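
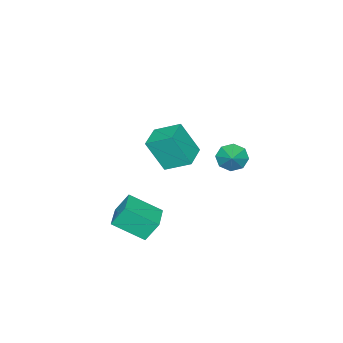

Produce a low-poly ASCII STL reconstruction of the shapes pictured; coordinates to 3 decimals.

solid 
facet normal -0.941 -0.334 0.049
outer loop
vertex 0.933 -4.65 3.146
vertex 0.471 -3.228 3.955
vertex 0.499 -3.706 1.24
endloop
endfacet
facet normal 0.272 -0.836 -0.476
outer loop
vertex 1.949 -3.192 1.165
vertex 0.933 -4.65 3.146
vertex 0.499 -3.706 1.24
endloop
endfacet
facet normal -0.941 -0.334 0.049
outer loop
vertex 0.499 -3.706 1.24
vertex 0.471 -3.228 3.955
vertex 0.037 -2.285 2.05
endloop
endfacet
facet normal -0.200 0.435 -0.878
outer loop
vertex 0.037 -2.285 2.05
vertex 1.949 -3.192 1.165
vertex 0.499 -3.706 1.24
endloop
endfacet
facet normal 0.200 -0.435 0.878
outer loop
vertex 0.933 -4.65 3.146
vertex 1.921 -2.714 3.88
vertex 0.471 -3.228 3.955
endloop
endfacet
facet normal 0.272 -0.836 -0.476
outer loop
vertex 2.383 -4.135 3.07
vertex 0.933 -4.65 3.146
vertex 1.949 -3.192 1.165
endloop
endfacet
facet normal 0.201 -0.435 0.878
outer loop
vertex 2.383 -4.135 3.07
vertex 1.921 -2.714 3.88
vertex 0.933 -4.65 3.146
endloop
endfacet
facet normal -0.272 0.836 0.476
outer loop
vertex 0.471 -3.228 3.955
vertex 1.921 -2.714 3.88
vertex 0.037 -2.285 2.05
endloop
endfacet
facet normal -0.200 0.434 -0.878
outer loop
vertex 1.487 -1.77 1.974
vertex 1.949 -3.192 1.165
vertex 0.037 -2.285 2.05
endloop
endfacet
facet normal -0.272 0.836 0.476
outer loop
vertex 0.037 -2.285 2.05
vertex 1.921 -2.714 3.88
vertex 1.487 -1.77 1.974
endloop
endfacet
facet normal 0.941 0.334 -0.049
outer loop
vertex 1.487 -1.77 1.974
vertex 2.383 -4.135 3.07
vertex 1.949 -3.192 1.165
endloop
endfacet
facet normal 0.941 0.334 -0.049
outer loop
vertex 1.921 -2.714 3.88
vertex 2.383 -4.135 3.07
vertex 1.487 -1.77 1.974
endloop
endfacet
facet normal -0.323 0.404 0.856
outer loop
vertex 3.139 -4.668 -0.809
vertex 4.558 -3.816 -0.675
vertex 2.277 -3.063 -1.892
endloop
endfacet
facet normal -0.854 -0.513 -0.080
outer loop
vertex 2.742 -3.644 -3.125
vertex 3.139 -4.668 -0.809
vertex 2.277 -3.063 -1.892
endloop
endfacet
facet normal -0.323 0.404 0.856
outer loop
vertex 2.277 -3.063 -1.892
vertex 4.558 -3.816 -0.675
vertex 3.695 -2.21 -1.759
endloop
endfacet
facet normal -0.408 0.757 -0.510
outer loop
vertex 3.695 -2.21 -1.759
vertex 2.742 -3.644 -3.125
vertex 2.277 -3.063 -1.892
endloop
endfacet
facet normal 0.407 -0.758 0.510
outer loop
vertex 3.139 -4.668 -0.809
vertex 5.023 -4.397 -1.908
vertex 4.558 -3.816 -0.675
endloop
endfacet
facet normal -0.854 -0.513 -0.081
outer loop
vertex 3.605 -5.25 -2.041
vertex 3.139 -4.668 -0.809
vertex 2.742 -3.644 -3.125
endloop
endfacet
facet normal 0.407 -0.757 0.511
outer loop
vertex 3.605 -5.25 -2.041
vertex 5.023 -4.397 -1.908
vertex 3.139 -4.668 -0.809
endloop
endfacet
facet normal 0.854 0.513 0.080
outer loop
vertex 4.558 -3.816 -0.675
vertex 5.023 -4.397 -1.908
vertex 3.695 -2.21 -1.759
endloop
endfacet
facet normal -0.406 0.757 -0.511
outer loop
vertex 4.161 -2.792 -2.991
vertex 2.742 -3.644 -3.125
vertex 3.695 -2.21 -1.759
endloop
endfacet
facet normal 0.854 0.513 0.081
outer loop
vertex 3.695 -2.21 -1.759
vertex 5.023 -4.397 -1.908
vertex 4.161 -2.792 -2.991
endloop
endfacet
facet normal 0.323 -0.404 -0.856
outer loop
vertex 4.161 -2.792 -2.991
vertex 3.605 -5.25 -2.041
vertex 2.742 -3.644 -3.125
endloop
endfacet
facet normal 0.323 -0.404 -0.856
outer loop
vertex 5.023 -4.397 -1.908
vertex 3.605 -5.25 -2.041
vertex 4.161 -2.792 -2.991
endloop
endfacet
facet normal -0.704 -0.480 -0.523
outer loop
vertex -2.641 -2.92 -1.142
vertex -3.3 -2.523 -0.619
vertex -2.865 -2.3 -1.41
endloop
endfacet
facet normal 0.926 0.194 -0.325
outer loop
vertex -2.641 -2.92 -1.142
vertex -2.865 -2.3 -1.41
vertex -2.44 -1.937 0.019
endloop
endfacet
facet normal -0.704 -0.481 -0.523
outer loop
vertex -2.865 -2.3 -1.41
vertex -3.3 -2.523 -0.619
vertex -3.344 -1.811 -1.215
endloop
endfacet
facet normal 0.591 0.722 -0.359
outer loop
vertex -2.865 -2.3 -1.41
vertex -3.344 -1.811 -1.215
vertex -2.44 -1.937 0.019
endloop
endfacet
facet normal -0.704 -0.481 -0.523
outer loop
vertex -3.344 -1.811 -1.215
vertex -3.3 -2.523 -0.619
vertex -3.797 -1.739 -0.671
endloop
endfacet
facet normal 0.148 0.989 -0.008
outer loop
vertex -3.344 -1.811 -1.215
vertex -3.797 -1.739 -0.671
vertex -2.44 -1.937 0.019
endloop
endfacet
facet normal -0.704 -0.481 -0.522
outer loop
vertex -3.797 -1.739 -0.671
vertex -3.3 -2.523 -0.619
vertex -3.958 -2.127 -0.096
endloop
endfacet
facet normal -0.145 0.839 0.525
outer loop
vertex -3.797 -1.739 -0.671
vertex -3.958 -2.127 -0.096
vertex -2.44 -1.937 0.019
endloop
endfacet
facet normal -0.704 -0.481 -0.522
outer loop
vertex -3.958 -2.127 -0.096
vertex -3.3 -2.523 -0.619
vertex -3.734 -2.747 0.173
endloop
endfacet
facet normal -0.115 0.360 0.926
outer loop
vertex -3.958 -2.127 -0.096
vertex -3.734 -2.747 0.173
vertex -2.44 -1.937 0.019
endloop
endfacet
facet normal -0.704 -0.481 -0.522
outer loop
vertex -3.734 -2.747 0.173
vertex -3.3 -2.523 -0.619
vertex -3.255 -3.236 -0.022
endloop
endfacet
facet normal 0.220 -0.168 0.961
outer loop
vertex -3.734 -2.747 0.173
vertex -3.255 -3.236 -0.022
vertex -2.44 -1.937 0.019
endloop
endfacet
facet normal -0.704 -0.481 -0.522
outer loop
vertex -3.255 -3.236 -0.022
vertex -3.3 -2.523 -0.619
vertex -2.802 -3.308 -0.567
endloop
endfacet
facet normal 0.663 -0.435 0.609
outer loop
vertex -3.255 -3.236 -0.022
vertex -2.802 -3.308 -0.567
vertex -2.44 -1.937 0.019
endloop
endfacet
facet normal -0.704 -0.481 -0.522
outer loop
vertex -2.802 -3.308 -0.567
vertex -3.3 -2.523 -0.619
vertex -2.641 -2.92 -1.142
endloop
endfacet
facet normal 0.956 -0.285 0.076
outer loop
vertex -2.802 -3.308 -0.567
vertex -2.641 -2.92 -1.142
vertex -2.44 -1.937 0.019
endloop
endfacet

endsolid


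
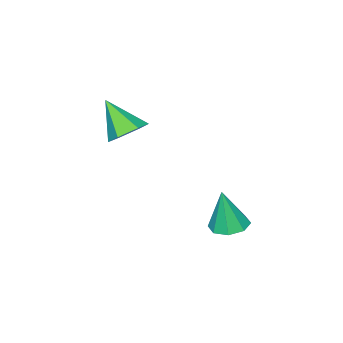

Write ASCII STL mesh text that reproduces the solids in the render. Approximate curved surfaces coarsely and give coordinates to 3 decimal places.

solid 
facet normal -0.138 0.096 -0.986
outer loop
vertex 1.31 1.022 -3.971
vertex 0.394 1.102 -3.835
vertex 1.107 1.698 -3.877
endloop
endfacet
facet normal 0.931 0.241 0.274
outer loop
vertex 1.31 1.022 -3.971
vertex 1.107 1.698 -3.877
vertex 0.686 0.898 -1.745
endloop
endfacet
facet normal -0.138 0.096 -0.986
outer loop
vertex 1.107 1.698 -3.877
vertex 0.394 1.102 -3.835
vertex 0.486 2.024 -3.758
endloop
endfacet
facet normal 0.486 0.783 0.390
outer loop
vertex 1.107 1.698 -3.877
vertex 0.486 2.024 -3.758
vertex 0.686 0.898 -1.745
endloop
endfacet
facet normal -0.138 0.096 -0.986
outer loop
vertex 0.486 2.024 -3.758
vertex 0.394 1.102 -3.835
vertex -0.189 1.811 -3.684
endloop
endfacet
facet normal -0.212 0.844 0.493
outer loop
vertex 0.486 2.024 -3.758
vertex -0.189 1.811 -3.684
vertex 0.686 0.898 -1.745
endloop
endfacet
facet normal -0.138 0.097 -0.986
outer loop
vertex -0.189 1.811 -3.684
vertex 0.394 1.102 -3.835
vertex -0.523 1.182 -3.699
endloop
endfacet
facet normal -0.757 0.389 0.525
outer loop
vertex -0.189 1.811 -3.684
vertex -0.523 1.182 -3.699
vertex 0.686 0.898 -1.745
endloop
endfacet
facet normal -0.138 0.095 -0.986
outer loop
vertex -0.523 1.182 -3.699
vertex 0.394 1.102 -3.835
vertex -0.319 0.506 -3.793
endloop
endfacet
facet normal -0.827 -0.314 0.466
outer loop
vertex -0.523 1.182 -3.699
vertex -0.319 0.506 -3.793
vertex 0.686 0.898 -1.745
endloop
endfacet
facet normal -0.138 0.096 -0.986
outer loop
vertex -0.319 0.506 -3.793
vertex 0.394 1.102 -3.835
vertex 0.302 0.18 -3.912
endloop
endfacet
facet normal -0.382 -0.855 0.351
outer loop
vertex -0.319 0.506 -3.793
vertex 0.302 0.18 -3.912
vertex 0.686 0.898 -1.745
endloop
endfacet
facet normal -0.138 0.096 -0.986
outer loop
vertex 0.302 0.18 -3.912
vertex 0.394 1.102 -3.835
vertex 0.977 0.393 -3.986
endloop
endfacet
facet normal 0.316 -0.916 0.247
outer loop
vertex 0.302 0.18 -3.912
vertex 0.977 0.393 -3.986
vertex 0.686 0.898 -1.745
endloop
endfacet
facet normal -0.138 0.097 -0.986
outer loop
vertex 0.977 0.393 -3.986
vertex 0.394 1.102 -3.835
vertex 1.31 1.022 -3.971
endloop
endfacet
facet normal 0.861 -0.461 0.216
outer loop
vertex 0.977 0.393 -3.986
vertex 1.31 1.022 -3.971
vertex 0.686 0.898 -1.745
endloop
endfacet
facet normal -0.016 0.669 -0.743
outer loop
vertex 3.818 -2.68 1.192
vertex 3.054 -2.244 1.601
vertex 3.954 -1.965 1.833
endloop
endfacet
facet normal 0.918 -0.347 0.192
outer loop
vertex 3.818 -2.68 1.192
vertex 3.954 -1.965 1.833
vertex 3.086 -3.576 3.079
endloop
endfacet
facet normal -0.016 0.670 -0.742
outer loop
vertex 3.954 -1.965 1.833
vertex 3.054 -2.244 1.601
vertex 3.191 -1.529 2.243
endloop
endfacet
facet normal 0.575 0.284 0.768
outer loop
vertex 3.954 -1.965 1.833
vertex 3.191 -1.529 2.243
vertex 3.086 -3.576 3.079
endloop
endfacet
facet normal -0.016 0.670 -0.742
outer loop
vertex 3.191 -1.529 2.243
vertex 3.054 -2.244 1.601
vertex 2.291 -1.808 2.011
endloop
endfacet
facet normal -0.338 0.371 0.865
outer loop
vertex 3.191 -1.529 2.243
vertex 2.291 -1.808 2.011
vertex 3.086 -3.576 3.079
endloop
endfacet
facet normal -0.016 0.670 -0.742
outer loop
vertex 2.291 -1.808 2.011
vertex 3.054 -2.244 1.601
vertex 2.155 -2.522 1.369
endloop
endfacet
facet normal -0.906 -0.174 0.386
outer loop
vertex 2.291 -1.808 2.011
vertex 2.155 -2.522 1.369
vertex 3.086 -3.576 3.079
endloop
endfacet
facet normal -0.015 0.670 -0.743
outer loop
vertex 2.155 -2.522 1.369
vertex 3.054 -2.244 1.601
vertex 2.918 -2.958 0.96
endloop
endfacet
facet normal -0.562 -0.805 -0.190
outer loop
vertex 2.155 -2.522 1.369
vertex 2.918 -2.958 0.96
vertex 3.086 -3.576 3.079
endloop
endfacet
facet normal -0.015 0.670 -0.743
outer loop
vertex 2.918 -2.958 0.96
vertex 3.054 -2.244 1.601
vertex 3.818 -2.68 1.192
endloop
endfacet
facet normal 0.350 -0.892 -0.288
outer loop
vertex 2.918 -2.958 0.96
vertex 3.818 -2.68 1.192
vertex 3.086 -3.576 3.079
endloop
endfacet

endsolid


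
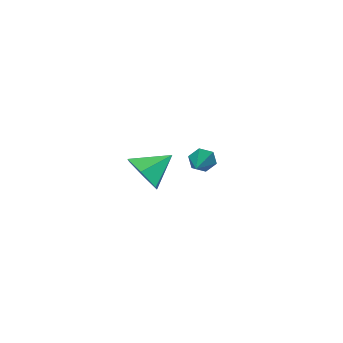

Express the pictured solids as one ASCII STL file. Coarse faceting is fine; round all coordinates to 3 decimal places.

solid 
facet normal 0.818 -0.284 -0.500
outer loop
vertex 4.089 2.454 4.177
vertex 3.633 2.042 3.665
vertex 3.808 2.808 3.516
endloop
endfacet
facet normal -0.021 0.878 0.479
outer loop
vertex 4.089 2.454 4.177
vertex 3.808 2.808 3.516
vertex 2.667 2.378 4.255
endloop
endfacet
facet normal 0.818 -0.284 -0.501
outer loop
vertex 3.808 2.808 3.516
vertex 3.633 2.042 3.665
vertex 3.352 2.396 3.005
endloop
endfacet
facet normal -0.479 0.841 -0.251
outer loop
vertex 3.808 2.808 3.516
vertex 3.352 2.396 3.005
vertex 2.667 2.378 4.255
endloop
endfacet
facet normal 0.818 -0.285 -0.501
outer loop
vertex 3.352 2.396 3.005
vertex 3.633 2.042 3.665
vertex 3.176 1.63 3.153
endloop
endfacet
facet normal -0.872 0.108 -0.477
outer loop
vertex 3.352 2.396 3.005
vertex 3.176 1.63 3.153
vertex 2.667 2.378 4.255
endloop
endfacet
facet normal 0.818 -0.285 -0.500
outer loop
vertex 3.176 1.63 3.153
vertex 3.633 2.042 3.665
vertex 3.457 1.276 3.814
endloop
endfacet
facet normal -0.807 -0.590 0.027
outer loop
vertex 3.176 1.63 3.153
vertex 3.457 1.276 3.814
vertex 2.667 2.378 4.255
endloop
endfacet
facet normal 0.818 -0.285 -0.499
outer loop
vertex 3.457 1.276 3.814
vertex 3.633 2.042 3.665
vertex 3.913 1.688 4.326
endloop
endfacet
facet normal -0.349 -0.553 0.756
outer loop
vertex 3.457 1.276 3.814
vertex 3.913 1.688 4.326
vertex 2.667 2.378 4.255
endloop
endfacet
facet normal 0.818 -0.285 -0.499
outer loop
vertex 3.913 1.688 4.326
vertex 3.633 2.042 3.665
vertex 4.089 2.454 4.177
endloop
endfacet
facet normal 0.044 0.181 0.982
outer loop
vertex 3.913 1.688 4.326
vertex 4.089 2.454 4.177
vertex 2.667 2.378 4.255
endloop
endfacet
facet normal -0.730 -0.568 -0.381
outer loop
vertex -0.637 -0.021 1.042
vertex -0.959 0.17 1.374
vertex -0.898 0.39 0.929
endloop
endfacet
facet normal 0.581 0.149 -0.800
outer loop
vertex -0.637 -0.021 1.042
vertex -0.898 0.39 0.929
vertex 0.559 1.35 2.166
endloop
endfacet
facet normal -0.730 -0.568 -0.381
outer loop
vertex -0.898 0.39 0.929
vertex -0.959 0.17 1.374
vertex -1.22 0.581 1.261
endloop
endfacet
facet normal -0.078 0.830 -0.553
outer loop
vertex -0.898 0.39 0.929
vertex -1.22 0.581 1.261
vertex 0.559 1.35 2.166
endloop
endfacet
facet normal -0.729 -0.568 -0.382
outer loop
vertex -1.22 0.581 1.261
vertex -0.959 0.17 1.374
vertex -1.281 0.36 1.706
endloop
endfacet
facet normal -0.510 0.796 0.326
outer loop
vertex -1.22 0.581 1.261
vertex -1.281 0.36 1.706
vertex 0.559 1.35 2.166
endloop
endfacet
facet normal -0.729 -0.567 -0.383
outer loop
vertex -1.281 0.36 1.706
vertex -0.959 0.17 1.374
vertex -1.02 -0.051 1.818
endloop
endfacet
facet normal -0.283 0.081 0.956
outer loop
vertex -1.281 0.36 1.706
vertex -1.02 -0.051 1.818
vertex 0.559 1.35 2.166
endloop
endfacet
facet normal -0.730 -0.566 -0.382
outer loop
vertex -1.02 -0.051 1.818
vertex -0.959 0.17 1.374
vertex -0.698 -0.242 1.486
endloop
endfacet
facet normal 0.375 -0.598 0.708
outer loop
vertex -1.02 -0.051 1.818
vertex -0.698 -0.242 1.486
vertex 0.559 1.35 2.166
endloop
endfacet
facet normal -0.730 -0.566 -0.382
outer loop
vertex -0.698 -0.242 1.486
vertex -0.959 0.17 1.374
vertex -0.637 -0.021 1.042
endloop
endfacet
facet normal 0.807 -0.565 -0.170
outer loop
vertex -0.698 -0.242 1.486
vertex -0.637 -0.021 1.042
vertex 0.559 1.35 2.166
endloop
endfacet

endsolid


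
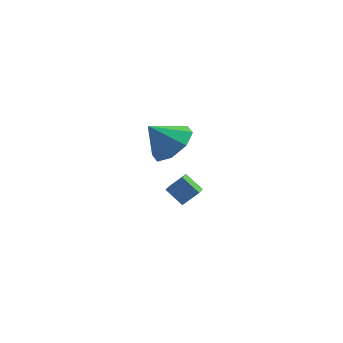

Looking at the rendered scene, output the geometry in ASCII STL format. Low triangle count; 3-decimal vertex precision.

solid 
facet normal -0.690 -0.335 -0.641
outer loop
vertex -1.723 1.06 -3.355
vertex -1.733 2.065 -3.87
vertex -1.028 0.763 -3.948
endloop
endfacet
facet normal 0.009 -0.890 0.456
outer loop
vertex -0.427 1.055 -3.39
vertex -1.723 1.06 -3.355
vertex -1.028 0.763 -3.948
endloop
endfacet
facet normal -0.690 -0.335 -0.641
outer loop
vertex -1.028 0.763 -3.948
vertex -1.733 2.065 -3.87
vertex -1.038 1.769 -4.463
endloop
endfacet
facet normal 0.723 -0.309 -0.617
outer loop
vertex -1.038 1.769 -4.463
vertex -0.427 1.055 -3.39
vertex -1.028 0.763 -3.948
endloop
endfacet
facet normal -0.723 0.309 0.617
outer loop
vertex -1.723 1.06 -3.355
vertex -1.132 2.357 -3.312
vertex -1.733 2.065 -3.87
endloop
endfacet
facet normal 0.009 -0.891 0.455
outer loop
vertex -1.122 1.351 -2.797
vertex -1.723 1.06 -3.355
vertex -0.427 1.055 -3.39
endloop
endfacet
facet normal -0.723 0.309 0.618
outer loop
vertex -1.122 1.351 -2.797
vertex -1.132 2.357 -3.312
vertex -1.723 1.06 -3.355
endloop
endfacet
facet normal -0.010 0.890 -0.456
outer loop
vertex -1.733 2.065 -3.87
vertex -1.132 2.357 -3.312
vertex -1.038 1.769 -4.463
endloop
endfacet
facet normal 0.723 -0.309 -0.618
outer loop
vertex -0.437 2.06 -3.905
vertex -0.427 1.055 -3.39
vertex -1.038 1.769 -4.463
endloop
endfacet
facet normal -0.008 0.890 -0.455
outer loop
vertex -1.038 1.769 -4.463
vertex -1.132 2.357 -3.312
vertex -0.437 2.06 -3.905
endloop
endfacet
facet normal 0.690 0.335 0.641
outer loop
vertex -0.437 2.06 -3.905
vertex -1.122 1.351 -2.797
vertex -0.427 1.055 -3.39
endloop
endfacet
facet normal 0.690 0.335 0.641
outer loop
vertex -1.132 2.357 -3.312
vertex -1.122 1.351 -2.797
vertex -0.437 2.06 -3.905
endloop
endfacet
facet normal 0.656 0.136 -0.743
outer loop
vertex -0.673 -0.386 1.325
vertex -1.108 -1.11 0.809
vertex -1.23 -0.131 0.88
endloop
endfacet
facet normal -0.233 0.689 0.686
outer loop
vertex -0.673 -0.386 1.325
vertex -1.23 -0.131 0.88
vertex -1.972 -1.29 1.791
endloop
endfacet
facet normal 0.655 0.136 -0.744
outer loop
vertex -1.23 -0.131 0.88
vertex -1.108 -1.11 0.809
vertex -1.716 -0.449 0.394
endloop
endfacet
facet normal -0.701 0.660 0.269
outer loop
vertex -1.23 -0.131 0.88
vertex -1.716 -0.449 0.394
vertex -1.972 -1.29 1.791
endloop
endfacet
facet normal 0.655 0.135 -0.744
outer loop
vertex -1.716 -0.449 0.394
vertex -1.108 -1.11 0.809
vertex -1.846 -1.155 0.151
endloop
endfacet
facet normal -0.978 0.200 -0.059
outer loop
vertex -1.716 -0.449 0.394
vertex -1.846 -1.155 0.151
vertex -1.972 -1.29 1.791
endloop
endfacet
facet normal 0.655 0.135 -0.744
outer loop
vertex -1.846 -1.155 0.151
vertex -1.108 -1.11 0.809
vertex -1.543 -1.835 0.294
endloop
endfacet
facet normal -0.900 -0.423 -0.104
outer loop
vertex -1.846 -1.155 0.151
vertex -1.543 -1.835 0.294
vertex -1.972 -1.29 1.791
endloop
endfacet
facet normal 0.655 0.135 -0.744
outer loop
vertex -1.543 -1.835 0.294
vertex -1.108 -1.11 0.809
vertex -0.985 -2.09 0.739
endloop
endfacet
facet normal -0.513 -0.843 0.160
outer loop
vertex -1.543 -1.835 0.294
vertex -0.985 -2.09 0.739
vertex -1.972 -1.29 1.791
endloop
endfacet
facet normal 0.655 0.135 -0.743
outer loop
vertex -0.985 -2.09 0.739
vertex -1.108 -1.11 0.809
vertex -0.499 -1.772 1.225
endloop
endfacet
facet normal -0.045 -0.815 0.578
outer loop
vertex -0.985 -2.09 0.739
vertex -0.499 -1.772 1.225
vertex -1.972 -1.29 1.791
endloop
endfacet
facet normal 0.655 0.136 -0.743
outer loop
vertex -0.499 -1.772 1.225
vertex -1.108 -1.11 0.809
vertex -0.37 -1.066 1.468
endloop
endfacet
facet normal 0.232 -0.354 0.906
outer loop
vertex -0.499 -1.772 1.225
vertex -0.37 -1.066 1.468
vertex -1.972 -1.29 1.791
endloop
endfacet
facet normal 0.655 0.136 -0.743
outer loop
vertex -0.37 -1.066 1.468
vertex -1.108 -1.11 0.809
vertex -0.673 -0.386 1.325
endloop
endfacet
facet normal 0.154 0.269 0.951
outer loop
vertex -0.37 -1.066 1.468
vertex -0.673 -0.386 1.325
vertex -1.972 -1.29 1.791
endloop
endfacet

endsolid


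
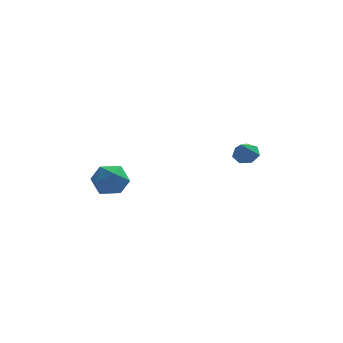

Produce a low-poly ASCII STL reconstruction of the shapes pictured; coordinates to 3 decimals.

solid 
facet normal 0.214 0.621 -0.754
outer loop
vertex 2.711 0.581 -0.806
vertex 2.214 0.35 -1.137
vertex 2.228 0.842 -0.728
endloop
endfacet
facet normal 0.301 0.284 0.910
outer loop
vertex 2.711 0.581 -0.806
vertex 2.228 0.842 -0.728
vertex 1.966 -0.37 -0.263
endloop
endfacet
facet normal 0.214 0.621 -0.754
outer loop
vertex 2.228 0.842 -0.728
vertex 2.214 0.35 -1.137
vertex 1.734 0.733 -0.958
endloop
endfacet
facet normal -0.458 0.403 0.792
outer loop
vertex 2.228 0.842 -0.728
vertex 1.734 0.733 -0.958
vertex 1.966 -0.37 -0.263
endloop
endfacet
facet normal 0.215 0.621 -0.754
outer loop
vertex 1.734 0.733 -0.958
vertex 2.214 0.35 -1.137
vertex 1.602 0.336 -1.323
endloop
endfacet
facet normal -0.944 0.010 0.331
outer loop
vertex 1.734 0.733 -0.958
vertex 1.602 0.336 -1.323
vertex 1.966 -0.37 -0.263
endloop
endfacet
facet normal 0.215 0.621 -0.754
outer loop
vertex 1.602 0.336 -1.323
vertex 2.214 0.35 -1.137
vertex 1.931 -0.051 -1.548
endloop
endfacet
facet normal -0.791 -0.599 -0.127
outer loop
vertex 1.602 0.336 -1.323
vertex 1.931 -0.051 -1.548
vertex 1.966 -0.37 -0.263
endloop
endfacet
facet normal 0.213 0.622 -0.753
outer loop
vertex 1.931 -0.051 -1.548
vertex 2.214 0.35 -1.137
vertex 2.474 -0.135 -1.464
endloop
endfacet
facet normal -0.113 -0.965 -0.237
outer loop
vertex 1.931 -0.051 -1.548
vertex 2.474 -0.135 -1.464
vertex 1.966 -0.37 -0.263
endloop
endfacet
facet normal 0.215 0.623 -0.752
outer loop
vertex 2.474 -0.135 -1.464
vertex 2.214 0.35 -1.137
vertex 2.821 0.145 -1.133
endloop
endfacet
facet normal 0.576 -0.813 0.084
outer loop
vertex 2.474 -0.135 -1.464
vertex 2.821 0.145 -1.133
vertex 1.966 -0.37 -0.263
endloop
endfacet
facet normal 0.214 0.620 -0.755
outer loop
vertex 2.821 0.145 -1.133
vertex 2.214 0.35 -1.137
vertex 2.711 0.581 -0.806
endloop
endfacet
facet normal 0.761 -0.255 0.597
outer loop
vertex 2.821 0.145 -1.133
vertex 2.711 0.581 -0.806
vertex 1.966 -0.37 -0.263
endloop
endfacet
facet normal -0.637 0.747 -0.188
outer loop
vertex -3.874 -1.82 -2.21
vertex -4.497 -2.205 -1.628
vertex -3.871 -1.589 -1.303
endloop
endfacet
facet normal 0.039 0.968 -0.247
outer loop
vertex -3.874 -1.82 -2.21
vertex -3.871 -1.589 -1.303
vertex -3.063 -1.736 -1.751
endloop
endfacet
facet normal 0.361 0.566 -0.741
outer loop
vertex -3.874 -1.82 -2.21
vertex -3.063 -1.736 -1.751
vertex -3.189 -2.442 -2.352
endloop
endfacet
facet normal -0.117 0.097 -0.988
outer loop
vertex -3.874 -1.82 -2.21
vertex -3.189 -2.442 -2.352
vertex -4.075 -2.732 -2.276
endloop
endfacet
facet normal -0.733 0.208 -0.647
outer loop
vertex -3.874 -1.82 -2.21
vertex -4.075 -2.732 -2.276
vertex -4.497 -2.205 -1.628
endloop
endfacet
facet normal 0.364 0.852 0.377
outer loop
vertex -3.063 -1.736 -1.751
vertex -3.871 -1.589 -1.303
vertex -3.185 -2.068 -0.884
endloop
endfacet
facet normal -0.731 0.494 0.472
outer loop
vertex -3.871 -1.589 -1.303
vertex -4.497 -2.205 -1.628
vertex -4.071 -2.358 -0.808
endloop
endfacet
facet normal -0.886 -0.378 -0.269
outer loop
vertex -4.497 -2.205 -1.628
vertex -4.075 -2.732 -2.276
vertex -4.197 -3.064 -1.409
endloop
endfacet
facet normal 0.112 -0.558 -0.822
outer loop
vertex -4.075 -2.732 -2.276
vertex -3.189 -2.442 -2.352
vertex -3.389 -3.211 -1.857
endloop
endfacet
facet normal 0.884 0.201 -0.422
outer loop
vertex -3.189 -2.442 -2.352
vertex -3.063 -1.736 -1.751
vertex -2.763 -2.595 -1.532
endloop
endfacet
facet normal 0.117 -0.097 0.988
outer loop
vertex -3.386 -2.98 -0.95
vertex -3.185 -2.068 -0.884
vertex -4.071 -2.358 -0.808
endloop
endfacet
facet normal -0.361 -0.566 0.741
outer loop
vertex -3.386 -2.98 -0.95
vertex -4.071 -2.358 -0.808
vertex -4.197 -3.064 -1.409
endloop
endfacet
facet normal -0.039 -0.968 0.247
outer loop
vertex -3.386 -2.98 -0.95
vertex -4.197 -3.064 -1.409
vertex -3.389 -3.211 -1.857
endloop
endfacet
facet normal 0.637 -0.747 0.188
outer loop
vertex -3.386 -2.98 -0.95
vertex -3.389 -3.211 -1.857
vertex -2.763 -2.595 -1.532
endloop
endfacet
facet normal 0.733 -0.208 0.647
outer loop
vertex -3.386 -2.98 -0.95
vertex -2.763 -2.595 -1.532
vertex -3.185 -2.068 -0.884
endloop
endfacet
facet normal -0.112 0.558 0.822
outer loop
vertex -4.071 -2.358 -0.808
vertex -3.185 -2.068 -0.884
vertex -3.871 -1.589 -1.303
endloop
endfacet
facet normal -0.884 -0.201 0.422
outer loop
vertex -4.197 -3.064 -1.409
vertex -4.071 -2.358 -0.808
vertex -4.497 -2.205 -1.628
endloop
endfacet
facet normal -0.364 -0.852 -0.377
outer loop
vertex -3.389 -3.211 -1.857
vertex -4.197 -3.064 -1.409
vertex -4.075 -2.732 -2.276
endloop
endfacet
facet normal 0.731 -0.494 -0.472
outer loop
vertex -2.763 -2.595 -1.532
vertex -3.389 -3.211 -1.857
vertex -3.189 -2.442 -2.352
endloop
endfacet
facet normal 0.886 0.378 0.269
outer loop
vertex -3.185 -2.068 -0.884
vertex -2.763 -2.595 -1.532
vertex -3.063 -1.736 -1.751
endloop
endfacet

endsolid


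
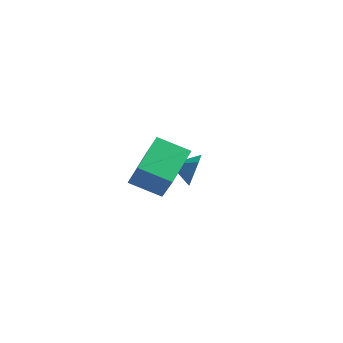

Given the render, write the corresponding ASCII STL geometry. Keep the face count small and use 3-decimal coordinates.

solid 
facet normal -0.880 -0.261 0.397
outer loop
vertex -1.815 -4.536 0.962
vertex -2.004 -2.561 1.841
vertex -2.701 -3.925 -0.603
endloop
endfacet
facet normal 0.087 -0.910 -0.405
outer loop
vertex -1.196 -3.479 -1.281
vertex -1.815 -4.536 0.962
vertex -2.701 -3.925 -0.603
endloop
endfacet
facet normal -0.880 -0.261 0.397
outer loop
vertex -2.701 -3.925 -0.603
vertex -2.004 -2.561 1.841
vertex -2.89 -1.95 0.276
endloop
endfacet
facet normal -0.467 0.322 -0.824
outer loop
vertex -2.89 -1.95 0.276
vertex -1.196 -3.479 -1.281
vertex -2.701 -3.925 -0.603
endloop
endfacet
facet normal 0.467 -0.322 0.824
outer loop
vertex -1.815 -4.536 0.962
vertex -0.499 -2.115 1.163
vertex -2.004 -2.561 1.841
endloop
endfacet
facet normal 0.087 -0.910 -0.405
outer loop
vertex -0.31 -4.09 0.284
vertex -1.815 -4.536 0.962
vertex -1.196 -3.479 -1.281
endloop
endfacet
facet normal 0.467 -0.322 0.824
outer loop
vertex -0.31 -4.09 0.284
vertex -0.499 -2.115 1.163
vertex -1.815 -4.536 0.962
endloop
endfacet
facet normal -0.087 0.910 0.405
outer loop
vertex -2.004 -2.561 1.841
vertex -0.499 -2.115 1.163
vertex -2.89 -1.95 0.276
endloop
endfacet
facet normal -0.467 0.322 -0.824
outer loop
vertex -1.385 -1.504 -0.402
vertex -1.196 -3.479 -1.281
vertex -2.89 -1.95 0.276
endloop
endfacet
facet normal -0.087 0.910 0.405
outer loop
vertex -2.89 -1.95 0.276
vertex -0.499 -2.115 1.163
vertex -1.385 -1.504 -0.402
endloop
endfacet
facet normal 0.880 0.261 -0.397
outer loop
vertex -1.385 -1.504 -0.402
vertex -0.31 -4.09 0.284
vertex -1.196 -3.479 -1.281
endloop
endfacet
facet normal 0.880 0.261 -0.397
outer loop
vertex -0.499 -2.115 1.163
vertex -0.31 -4.09 0.284
vertex -1.385 -1.504 -0.402
endloop
endfacet
facet normal 0.905 0.335 -0.261
outer loop
vertex -2.364 1.883 -2.296
vertex -2.73 2.211 -3.144
vertex -2.657 2.681 -2.288
endloop
endfacet
facet normal -0.317 -0.126 0.940
outer loop
vertex -2.364 1.883 -2.296
vertex -2.657 2.681 -2.288
vertex -3.87 1.789 -2.816
endloop
endfacet
facet normal 0.906 0.334 -0.261
outer loop
vertex -2.657 2.681 -2.288
vertex -2.73 2.211 -3.144
vertex -3.004 3.125 -2.924
endloop
endfacet
facet normal -0.613 0.450 0.649
outer loop
vertex -2.657 2.681 -2.288
vertex -3.004 3.125 -2.924
vertex -3.87 1.789 -2.816
endloop
endfacet
facet normal 0.906 0.334 -0.261
outer loop
vertex -3.004 3.125 -2.924
vertex -2.73 2.211 -3.144
vertex -3.145 2.881 -3.727
endloop
endfacet
facet normal -0.840 0.543 -0.018
outer loop
vertex -3.004 3.125 -2.924
vertex -3.145 2.881 -3.727
vertex -3.87 1.789 -2.816
endloop
endfacet
facet normal 0.906 0.334 -0.261
outer loop
vertex -3.145 2.881 -3.727
vertex -2.73 2.211 -3.144
vertex -2.973 2.132 -4.09
endloop
endfacet
facet normal -0.825 0.081 -0.559
outer loop
vertex -3.145 2.881 -3.727
vertex -2.973 2.132 -4.09
vertex -3.87 1.789 -2.816
endloop
endfacet
facet normal 0.906 0.335 -0.261
outer loop
vertex -2.973 2.132 -4.09
vertex -2.73 2.211 -3.144
vertex -2.618 1.442 -3.742
endloop
endfacet
facet normal -0.581 -0.585 -0.566
outer loop
vertex -2.973 2.132 -4.09
vertex -2.618 1.442 -3.742
vertex -3.87 1.789 -2.816
endloop
endfacet
facet normal 0.906 0.335 -0.261
outer loop
vertex -2.618 1.442 -3.742
vertex -2.73 2.211 -3.144
vertex -2.347 1.331 -2.943
endloop
endfacet
facet normal -0.290 -0.956 -0.034
outer loop
vertex -2.618 1.442 -3.742
vertex -2.347 1.331 -2.943
vertex -3.87 1.789 -2.816
endloop
endfacet
facet normal 0.905 0.334 -0.261
outer loop
vertex -2.347 1.331 -2.943
vertex -2.73 2.211 -3.144
vertex -2.364 1.883 -2.296
endloop
endfacet
facet normal -0.173 -0.752 0.637
outer loop
vertex -2.347 1.331 -2.943
vertex -2.364 1.883 -2.296
vertex -3.87 1.789 -2.816
endloop
endfacet

endsolid


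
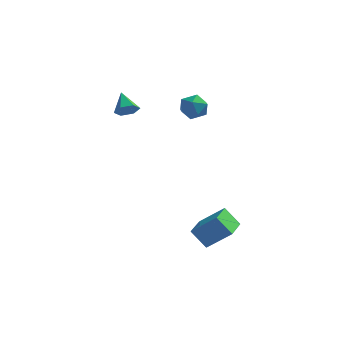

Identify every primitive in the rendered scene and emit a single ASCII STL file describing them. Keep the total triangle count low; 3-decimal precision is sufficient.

solid 
facet normal 0.468 -0.650 -0.599
outer loop
vertex -1.486 -1.884 2.769
vertex -1.812 -1.745 2.363
vertex -1.347 -1.48 2.439
endloop
endfacet
facet normal 0.585 0.383 0.715
outer loop
vertex -1.486 -1.884 2.769
vertex -1.347 -1.48 2.439
vertex -2.308 -1.055 2.997
endloop
endfacet
facet normal 0.468 -0.650 -0.598
outer loop
vertex -1.347 -1.48 2.439
vertex -1.812 -1.745 2.363
vertex -1.674 -1.341 2.032
endloop
endfacet
facet normal 0.400 0.916 -0.009
outer loop
vertex -1.347 -1.48 2.439
vertex -1.674 -1.341 2.032
vertex -2.308 -1.055 2.997
endloop
endfacet
facet normal 0.467 -0.650 -0.599
outer loop
vertex -1.674 -1.341 2.032
vertex -1.812 -1.745 2.363
vertex -2.139 -1.605 1.956
endloop
endfacet
facet normal -0.372 0.794 -0.480
outer loop
vertex -1.674 -1.341 2.032
vertex -2.139 -1.605 1.956
vertex -2.308 -1.055 2.997
endloop
endfacet
facet normal 0.468 -0.649 -0.599
outer loop
vertex -2.139 -1.605 1.956
vertex -1.812 -1.745 2.363
vertex -2.277 -2.009 2.286
endloop
endfacet
facet normal -0.963 0.141 -0.231
outer loop
vertex -2.139 -1.605 1.956
vertex -2.277 -2.009 2.286
vertex -2.308 -1.055 2.997
endloop
endfacet
facet normal 0.468 -0.650 -0.599
outer loop
vertex -2.277 -2.009 2.286
vertex -1.812 -1.745 2.363
vertex -1.951 -2.149 2.693
endloop
endfacet
facet normal -0.779 -0.390 0.490
outer loop
vertex -2.277 -2.009 2.286
vertex -1.951 -2.149 2.693
vertex -2.308 -1.055 2.997
endloop
endfacet
facet normal 0.468 -0.650 -0.599
outer loop
vertex -1.951 -2.149 2.693
vertex -1.812 -1.745 2.363
vertex -1.486 -1.884 2.769
endloop
endfacet
facet normal -0.004 -0.269 0.963
outer loop
vertex -1.951 -2.149 2.693
vertex -1.486 -1.884 2.769
vertex -2.308 -1.055 2.997
endloop
endfacet
facet normal -0.661 0.076 0.746
outer loop
vertex 2.78 -4.522 -1.508
vertex 2.728 -3.225 -1.686
vertex 1.791 -4.679 -2.368
endloop
endfacet
facet normal 0.039 -0.990 0.136
outer loop
vertex 2.452 -4.755 -3.114
vertex 2.78 -4.522 -1.508
vertex 1.791 -4.679 -2.368
endloop
endfacet
facet normal -0.661 0.075 0.747
outer loop
vertex 1.791 -4.679 -2.368
vertex 2.728 -3.225 -1.686
vertex 1.739 -3.382 -2.545
endloop
endfacet
facet normal -0.749 -0.119 -0.652
outer loop
vertex 1.739 -3.382 -2.545
vertex 2.452 -4.755 -3.114
vertex 1.791 -4.679 -2.368
endloop
endfacet
facet normal 0.749 0.119 0.652
outer loop
vertex 2.78 -4.522 -1.508
vertex 3.389 -3.301 -2.432
vertex 2.728 -3.225 -1.686
endloop
endfacet
facet normal 0.039 -0.990 0.136
outer loop
vertex 3.441 -4.598 -2.255
vertex 2.78 -4.522 -1.508
vertex 2.452 -4.755 -3.114
endloop
endfacet
facet normal 0.750 0.119 0.651
outer loop
vertex 3.441 -4.598 -2.255
vertex 3.389 -3.301 -2.432
vertex 2.78 -4.522 -1.508
endloop
endfacet
facet normal -0.039 0.990 -0.136
outer loop
vertex 2.728 -3.225 -1.686
vertex 3.389 -3.301 -2.432
vertex 1.739 -3.382 -2.545
endloop
endfacet
facet normal -0.750 -0.119 -0.651
outer loop
vertex 2.4 -3.458 -3.292
vertex 2.452 -4.755 -3.114
vertex 1.739 -3.382 -2.545
endloop
endfacet
facet normal -0.039 0.990 -0.136
outer loop
vertex 1.739 -3.382 -2.545
vertex 3.389 -3.301 -2.432
vertex 2.4 -3.458 -3.292
endloop
endfacet
facet normal 0.661 -0.076 -0.747
outer loop
vertex 2.4 -3.458 -3.292
vertex 3.441 -4.598 -2.255
vertex 2.452 -4.755 -3.114
endloop
endfacet
facet normal 0.661 -0.075 -0.747
outer loop
vertex 3.389 -3.301 -2.432
vertex 3.441 -4.598 -2.255
vertex 2.4 -3.458 -3.292
endloop
endfacet
facet normal -0.641 0.663 -0.386
outer loop
vertex 0.766 -0.826 2.274
vertex 0.25 -1.208 2.475
vertex 0.496 -0.733 2.883
endloop
endfacet
facet normal -0.042 0.985 -0.169
outer loop
vertex 0.766 -0.826 2.274
vertex 0.496 -0.733 2.883
vertex 1.164 -0.718 2.806
endloop
endfacet
facet normal 0.506 0.690 -0.518
outer loop
vertex 0.766 -0.826 2.274
vertex 1.164 -0.718 2.806
vertex 1.331 -1.184 2.349
endloop
endfacet
facet normal 0.244 0.186 -0.952
outer loop
vertex 0.766 -0.826 2.274
vertex 1.331 -1.184 2.349
vertex 0.766 -1.486 2.145
endloop
endfacet
facet normal -0.464 0.170 -0.869
outer loop
vertex 0.766 -0.826 2.274
vertex 0.766 -1.486 2.145
vertex 0.25 -1.208 2.475
endloop
endfacet
facet normal 0.042 0.848 0.528
outer loop
vertex 1.164 -0.718 2.806
vertex 0.496 -0.733 2.883
vertex 0.894 -1.034 3.335
endloop
endfacet
facet normal -0.928 0.329 0.176
outer loop
vertex 0.496 -0.733 2.883
vertex 0.25 -1.208 2.475
vertex 0.329 -1.336 3.131
endloop
endfacet
facet normal -0.641 -0.469 -0.607
outer loop
vertex 0.25 -1.208 2.475
vertex 0.766 -1.486 2.145
vertex 0.496 -1.802 2.674
endloop
endfacet
facet normal 0.505 -0.444 -0.740
outer loop
vertex 0.766 -1.486 2.145
vertex 1.331 -1.184 2.349
vertex 1.164 -1.787 2.597
endloop
endfacet
facet normal 0.928 0.371 -0.039
outer loop
vertex 1.331 -1.184 2.349
vertex 1.164 -0.718 2.806
vertex 1.41 -1.312 3.005
endloop
endfacet
facet normal -0.244 -0.186 0.952
outer loop
vertex 0.894 -1.694 3.206
vertex 0.894 -1.034 3.335
vertex 0.329 -1.336 3.131
endloop
endfacet
facet normal -0.506 -0.690 0.518
outer loop
vertex 0.894 -1.694 3.206
vertex 0.329 -1.336 3.131
vertex 0.496 -1.802 2.674
endloop
endfacet
facet normal 0.042 -0.985 0.169
outer loop
vertex 0.894 -1.694 3.206
vertex 0.496 -1.802 2.674
vertex 1.164 -1.787 2.597
endloop
endfacet
facet normal 0.641 -0.663 0.386
outer loop
vertex 0.894 -1.694 3.206
vertex 1.164 -1.787 2.597
vertex 1.41 -1.312 3.005
endloop
endfacet
facet normal 0.464 -0.170 0.869
outer loop
vertex 0.894 -1.694 3.206
vertex 1.41 -1.312 3.005
vertex 0.894 -1.034 3.335
endloop
endfacet
facet normal -0.505 0.444 0.740
outer loop
vertex 0.329 -1.336 3.131
vertex 0.894 -1.034 3.335
vertex 0.496 -0.733 2.883
endloop
endfacet
facet normal -0.928 -0.371 0.039
outer loop
vertex 0.496 -1.802 2.674
vertex 0.329 -1.336 3.131
vertex 0.25 -1.208 2.475
endloop
endfacet
facet normal -0.042 -0.848 -0.528
outer loop
vertex 1.164 -1.787 2.597
vertex 0.496 -1.802 2.674
vertex 0.766 -1.486 2.145
endloop
endfacet
facet normal 0.928 -0.329 -0.176
outer loop
vertex 1.41 -1.312 3.005
vertex 1.164 -1.787 2.597
vertex 1.331 -1.184 2.349
endloop
endfacet
facet normal 0.641 0.469 0.607
outer loop
vertex 0.894 -1.034 3.335
vertex 1.41 -1.312 3.005
vertex 1.164 -0.718 2.806
endloop
endfacet

endsolid


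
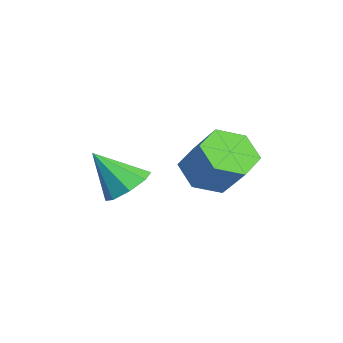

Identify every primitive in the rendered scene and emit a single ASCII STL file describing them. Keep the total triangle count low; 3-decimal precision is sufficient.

solid 
facet normal 0.117 0.622 -0.774
outer loop
vertex -3.056 0.075 -3.815
vertex -3.537 -0.396 -4.266
vertex -3.653 0.238 -3.774
endloop
endfacet
facet normal 0.172 0.403 0.899
outer loop
vertex -3.056 0.075 -3.815
vertex -3.653 0.238 -3.774
vertex -3.723 -1.384 -3.034
endloop
endfacet
facet normal 0.117 0.622 -0.774
outer loop
vertex -3.653 0.238 -3.774
vertex -3.537 -0.396 -4.266
vertex -4.182 0.029 -4.022
endloop
endfacet
facet normal -0.511 0.375 0.774
outer loop
vertex -3.653 0.238 -3.774
vertex -4.182 0.029 -4.022
vertex -3.723 -1.384 -3.034
endloop
endfacet
facet normal 0.117 0.622 -0.774
outer loop
vertex -4.182 0.029 -4.022
vertex -3.537 -0.396 -4.266
vertex -4.333 -0.428 -4.412
endloop
endfacet
facet normal -0.921 -0.027 0.389
outer loop
vertex -4.182 0.029 -4.022
vertex -4.333 -0.428 -4.412
vertex -3.723 -1.384 -3.034
endloop
endfacet
facet normal 0.117 0.621 -0.775
outer loop
vertex -4.333 -0.428 -4.412
vertex -3.537 -0.396 -4.266
vertex -4.018 -0.867 -4.716
endloop
endfacet
facet normal -0.822 -0.569 -0.031
outer loop
vertex -4.333 -0.428 -4.412
vertex -4.018 -0.867 -4.716
vertex -3.723 -1.384 -3.034
endloop
endfacet
facet normal 0.116 0.622 -0.774
outer loop
vertex -4.018 -0.867 -4.716
vertex -3.537 -0.396 -4.266
vertex -3.421 -1.029 -4.757
endloop
endfacet
facet normal -0.270 -0.933 -0.239
outer loop
vertex -4.018 -0.867 -4.716
vertex -3.421 -1.029 -4.757
vertex -3.723 -1.384 -3.034
endloop
endfacet
facet normal 0.117 0.622 -0.774
outer loop
vertex -3.421 -1.029 -4.757
vertex -3.537 -0.396 -4.266
vertex -2.892 -0.821 -4.51
endloop
endfacet
facet normal 0.409 -0.905 -0.115
outer loop
vertex -3.421 -1.029 -4.757
vertex -2.892 -0.821 -4.51
vertex -3.723 -1.384 -3.034
endloop
endfacet
facet normal 0.116 0.621 -0.775
outer loop
vertex -2.892 -0.821 -4.51
vertex -3.537 -0.396 -4.266
vertex -2.741 -0.363 -4.12
endloop
endfacet
facet normal 0.821 -0.502 0.271
outer loop
vertex -2.892 -0.821 -4.51
vertex -2.741 -0.363 -4.12
vertex -3.723 -1.384 -3.034
endloop
endfacet
facet normal 0.116 0.622 -0.774
outer loop
vertex -2.741 -0.363 -4.12
vertex -3.537 -0.396 -4.266
vertex -3.056 0.075 -3.815
endloop
endfacet
facet normal 0.723 0.039 0.690
outer loop
vertex -2.741 -0.363 -4.12
vertex -3.056 0.075 -3.815
vertex -3.723 -1.384 -3.034
endloop
endfacet
facet normal -0.593 -0.389 -0.705
outer loop
vertex -2.674 1.328 -3.957
vertex -3.387 1.801 -3.618
vertex -2.856 2.174 -4.27
endloop
endfacet
facet normal 0.780 -0.062 -0.622
outer loop
vertex -2.674 1.328 -3.957
vertex -2.856 2.174 -4.27
vertex -1.82 1.887 -2.942
endloop
endfacet
facet normal 0.780 -0.062 -0.622
outer loop
vertex -1.82 1.887 -2.942
vertex -2.856 2.174 -4.27
vertex -2.002 2.733 -3.254
endloop
endfacet
facet normal 0.593 0.388 0.706
outer loop
vertex -1.82 1.887 -2.942
vertex -2.002 2.733 -3.254
vertex -2.533 2.359 -2.602
endloop
endfacet
facet normal -0.594 -0.388 -0.705
outer loop
vertex -2.856 2.174 -4.27
vertex -3.387 1.801 -3.618
vertex -3.569 2.647 -3.93
endloop
endfacet
facet normal 0.219 0.765 -0.605
outer loop
vertex -2.856 2.174 -4.27
vertex -3.569 2.647 -3.93
vertex -2.002 2.733 -3.254
endloop
endfacet
facet normal 0.219 0.766 -0.605
outer loop
vertex -2.002 2.733 -3.254
vertex -3.569 2.647 -3.93
vertex -2.715 3.205 -2.914
endloop
endfacet
facet normal 0.593 0.388 0.706
outer loop
vertex -2.002 2.733 -3.254
vertex -2.715 3.205 -2.914
vertex -2.533 2.359 -2.602
endloop
endfacet
facet normal -0.593 -0.388 -0.706
outer loop
vertex -3.569 2.647 -3.93
vertex -3.387 1.801 -3.618
vertex -4.1 2.273 -3.278
endloop
endfacet
facet normal -0.561 0.827 0.017
outer loop
vertex -3.569 2.647 -3.93
vertex -4.1 2.273 -3.278
vertex -2.715 3.205 -2.914
endloop
endfacet
facet normal -0.561 0.828 0.016
outer loop
vertex -2.715 3.205 -2.914
vertex -4.1 2.273 -3.278
vertex -3.246 2.832 -2.263
endloop
endfacet
facet normal 0.593 0.388 0.706
outer loop
vertex -2.715 3.205 -2.914
vertex -3.246 2.832 -2.263
vertex -2.533 2.359 -2.602
endloop
endfacet
facet normal -0.593 -0.388 -0.706
outer loop
vertex -4.1 2.273 -3.278
vertex -3.387 1.801 -3.618
vertex -3.918 1.427 -2.966
endloop
endfacet
facet normal -0.780 0.062 0.622
outer loop
vertex -4.1 2.273 -3.278
vertex -3.918 1.427 -2.966
vertex -3.246 2.832 -2.263
endloop
endfacet
facet normal -0.781 0.062 0.622
outer loop
vertex -3.246 2.832 -2.263
vertex -3.918 1.427 -2.966
vertex -3.064 1.986 -1.95
endloop
endfacet
facet normal 0.593 0.389 0.705
outer loop
vertex -3.246 2.832 -2.263
vertex -3.064 1.986 -1.95
vertex -2.533 2.359 -2.602
endloop
endfacet
facet normal -0.593 -0.388 -0.706
outer loop
vertex -3.918 1.427 -2.966
vertex -3.387 1.801 -3.618
vertex -3.205 0.955 -3.306
endloop
endfacet
facet normal -0.218 -0.766 0.605
outer loop
vertex -3.918 1.427 -2.966
vertex -3.205 0.955 -3.306
vertex -3.064 1.986 -1.95
endloop
endfacet
facet normal -0.219 -0.766 0.605
outer loop
vertex -3.064 1.986 -1.95
vertex -3.205 0.955 -3.306
vertex -2.351 1.513 -2.29
endloop
endfacet
facet normal 0.594 0.388 0.705
outer loop
vertex -3.064 1.986 -1.95
vertex -2.351 1.513 -2.29
vertex -2.533 2.359 -2.602
endloop
endfacet
facet normal -0.593 -0.388 -0.706
outer loop
vertex -3.205 0.955 -3.306
vertex -3.387 1.801 -3.618
vertex -2.674 1.328 -3.957
endloop
endfacet
facet normal 0.561 -0.828 -0.017
outer loop
vertex -3.205 0.955 -3.306
vertex -2.674 1.328 -3.957
vertex -2.351 1.513 -2.29
endloop
endfacet
facet normal 0.562 -0.827 -0.017
outer loop
vertex -2.351 1.513 -2.29
vertex -2.674 1.328 -3.957
vertex -1.82 1.887 -2.942
endloop
endfacet
facet normal 0.593 0.388 0.706
outer loop
vertex -2.351 1.513 -2.29
vertex -1.82 1.887 -2.942
vertex -2.533 2.359 -2.602
endloop
endfacet

endsolid


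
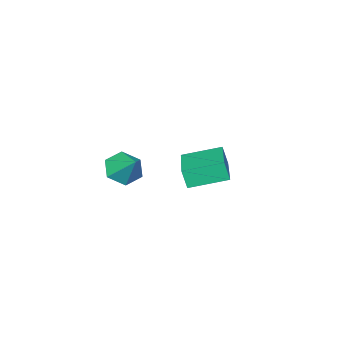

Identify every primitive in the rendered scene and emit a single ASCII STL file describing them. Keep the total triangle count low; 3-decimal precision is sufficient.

solid 
facet normal -0.752 -0.640 -0.158
outer loop
vertex -1.168 -2.807 2.027
vertex -2.193 -1.698 2.414
vertex -1.206 -2.566 1.234
endloop
endfacet
facet normal 0.658 -0.711 -0.248
outer loop
vertex 0.373 -1.222 1.566
vertex -1.168 -2.807 2.027
vertex -1.206 -2.566 1.234
endloop
endfacet
facet normal -0.752 -0.640 -0.158
outer loop
vertex -1.206 -2.566 1.234
vertex -2.193 -1.698 2.414
vertex -2.232 -1.456 1.621
endloop
endfacet
facet normal -0.046 0.290 -0.956
outer loop
vertex -2.232 -1.456 1.621
vertex 0.373 -1.222 1.566
vertex -1.206 -2.566 1.234
endloop
endfacet
facet normal 0.046 -0.291 0.956
outer loop
vertex -1.168 -2.807 2.027
vertex -0.614 -0.354 2.746
vertex -2.193 -1.698 2.414
endloop
endfacet
facet normal 0.657 -0.711 -0.249
outer loop
vertex 0.412 -1.464 2.359
vertex -1.168 -2.807 2.027
vertex 0.373 -1.222 1.566
endloop
endfacet
facet normal 0.046 -0.291 0.956
outer loop
vertex 0.412 -1.464 2.359
vertex -0.614 -0.354 2.746
vertex -1.168 -2.807 2.027
endloop
endfacet
facet normal -0.658 0.711 0.249
outer loop
vertex -2.193 -1.698 2.414
vertex -0.614 -0.354 2.746
vertex -2.232 -1.456 1.621
endloop
endfacet
facet normal -0.046 0.291 -0.956
outer loop
vertex -0.652 -0.113 1.953
vertex 0.373 -1.222 1.566
vertex -2.232 -1.456 1.621
endloop
endfacet
facet normal -0.657 0.712 0.248
outer loop
vertex -2.232 -1.456 1.621
vertex -0.614 -0.354 2.746
vertex -0.652 -0.113 1.953
endloop
endfacet
facet normal 0.752 0.640 0.158
outer loop
vertex -0.652 -0.113 1.953
vertex 0.412 -1.464 2.359
vertex 0.373 -1.222 1.566
endloop
endfacet
facet normal 0.752 0.640 0.158
outer loop
vertex -0.614 -0.354 2.746
vertex 0.412 -1.464 2.359
vertex -0.652 -0.113 1.953
endloop
endfacet
facet normal -0.267 -0.713 -0.649
outer loop
vertex 3.326 -2.438 3.818
vertex 2.936 -1.933 3.424
vertex 3.658 -2.058 3.264
endloop
endfacet
facet normal 0.877 -0.074 0.475
outer loop
vertex 3.326 -2.438 3.818
vertex 3.658 -2.058 3.264
vertex 3.244 -1.107 4.176
endloop
endfacet
facet normal -0.267 -0.713 -0.648
outer loop
vertex 3.658 -2.058 3.264
vertex 2.936 -1.933 3.424
vertex 3.268 -1.553 2.869
endloop
endfacet
facet normal 0.838 0.521 -0.162
outer loop
vertex 3.658 -2.058 3.264
vertex 3.268 -1.553 2.869
vertex 3.244 -1.107 4.176
endloop
endfacet
facet normal -0.266 -0.714 -0.648
outer loop
vertex 3.268 -1.553 2.869
vertex 2.936 -1.933 3.424
vertex 2.546 -1.429 3.029
endloop
endfacet
facet normal 0.091 0.943 -0.320
outer loop
vertex 3.268 -1.553 2.869
vertex 2.546 -1.429 3.029
vertex 3.244 -1.107 4.176
endloop
endfacet
facet normal -0.266 -0.714 -0.648
outer loop
vertex 2.546 -1.429 3.029
vertex 2.936 -1.933 3.424
vertex 2.213 -1.809 3.584
endloop
endfacet
facet normal -0.616 0.771 0.158
outer loop
vertex 2.546 -1.429 3.029
vertex 2.213 -1.809 3.584
vertex 3.244 -1.107 4.176
endloop
endfacet
facet normal -0.266 -0.712 -0.650
outer loop
vertex 2.213 -1.809 3.584
vertex 2.936 -1.933 3.424
vertex 2.603 -2.314 3.978
endloop
endfacet
facet normal -0.578 0.176 0.797
outer loop
vertex 2.213 -1.809 3.584
vertex 2.603 -2.314 3.978
vertex 3.244 -1.107 4.176
endloop
endfacet
facet normal -0.266 -0.712 -0.650
outer loop
vertex 2.603 -2.314 3.978
vertex 2.936 -1.933 3.424
vertex 3.326 -2.438 3.818
endloop
endfacet
facet normal 0.169 -0.246 0.954
outer loop
vertex 2.603 -2.314 3.978
vertex 3.326 -2.438 3.818
vertex 3.244 -1.107 4.176
endloop
endfacet

endsolid


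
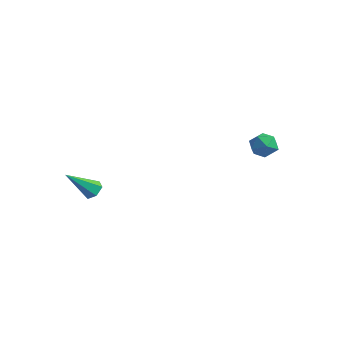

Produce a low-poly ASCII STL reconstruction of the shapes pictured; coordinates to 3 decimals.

solid 
facet normal 0.370 0.610 -0.701
outer loop
vertex -2.02 -2.863 0.24
vertex -2.537 -3.009 -0.16
vertex -2.579 -2.494 0.266
endloop
endfacet
facet normal 0.300 0.393 0.869
outer loop
vertex -2.02 -2.863 0.24
vertex -2.579 -2.494 0.266
vertex -3.343 -4.331 1.36
endloop
endfacet
facet normal 0.373 0.609 -0.700
outer loop
vertex -2.579 -2.494 0.266
vertex -2.537 -3.009 -0.16
vertex -3.095 -2.639 -0.135
endloop
endfacet
facet normal -0.595 0.579 0.557
outer loop
vertex -2.579 -2.494 0.266
vertex -3.095 -2.639 -0.135
vertex -3.343 -4.331 1.36
endloop
endfacet
facet normal 0.372 0.608 -0.701
outer loop
vertex -3.095 -2.639 -0.135
vertex -2.537 -3.009 -0.16
vertex -3.054 -3.155 -0.561
endloop
endfacet
facet normal -0.991 0.029 -0.131
outer loop
vertex -3.095 -2.639 -0.135
vertex -3.054 -3.155 -0.561
vertex -3.343 -4.331 1.36
endloop
endfacet
facet normal 0.371 0.609 -0.701
outer loop
vertex -3.054 -3.155 -0.561
vertex -2.537 -3.009 -0.16
vertex -2.496 -3.524 -0.586
endloop
endfacet
facet normal -0.491 -0.708 -0.507
outer loop
vertex -3.054 -3.155 -0.561
vertex -2.496 -3.524 -0.586
vertex -3.343 -4.331 1.36
endloop
endfacet
facet normal 0.370 0.609 -0.701
outer loop
vertex -2.496 -3.524 -0.586
vertex -2.537 -3.009 -0.16
vertex -1.979 -3.378 -0.186
endloop
endfacet
facet normal 0.403 -0.894 -0.195
outer loop
vertex -2.496 -3.524 -0.586
vertex -1.979 -3.378 -0.186
vertex -3.343 -4.331 1.36
endloop
endfacet
facet normal 0.370 0.609 -0.701
outer loop
vertex -1.979 -3.378 -0.186
vertex -2.537 -3.009 -0.16
vertex -2.02 -2.863 0.24
endloop
endfacet
facet normal 0.799 -0.344 0.493
outer loop
vertex -1.979 -3.378 -0.186
vertex -2.02 -2.863 0.24
vertex -3.343 -4.331 1.36
endloop
endfacet
facet normal -0.921 0.359 0.153
outer loop
vertex 3.076 4.392 2.373
vertex 2.865 3.646 2.857
vertex 3.22 4.377 3.276
endloop
endfacet
facet normal -0.448 0.890 0.086
outer loop
vertex 3.076 4.392 2.373
vertex 3.22 4.377 3.276
vertex 3.845 4.746 2.719
endloop
endfacet
facet normal -0.132 0.824 -0.551
outer loop
vertex 3.076 4.392 2.373
vertex 3.845 4.746 2.719
vertex 3.877 4.242 1.957
endloop
endfacet
facet normal -0.408 0.254 -0.877
outer loop
vertex 3.076 4.392 2.373
vertex 3.877 4.242 1.957
vertex 3.271 3.562 2.042
endloop
endfacet
facet normal -0.896 -0.034 -0.443
outer loop
vertex 3.076 4.392 2.373
vertex 3.271 3.562 2.042
vertex 2.865 3.646 2.857
endloop
endfacet
facet normal 0.050 0.806 0.590
outer loop
vertex 3.845 4.746 2.719
vertex 3.22 4.377 3.276
vertex 4.109 4.218 3.418
endloop
endfacet
facet normal -0.715 -0.052 0.697
outer loop
vertex 3.22 4.377 3.276
vertex 2.865 3.646 2.857
vertex 3.503 3.538 3.503
endloop
endfacet
facet normal -0.675 -0.689 -0.265
outer loop
vertex 2.865 3.646 2.857
vertex 3.271 3.562 2.042
vertex 3.535 3.034 2.741
endloop
endfacet
facet normal 0.115 -0.223 -0.968
outer loop
vertex 3.271 3.562 2.042
vertex 3.877 4.242 1.957
vertex 4.16 3.403 2.184
endloop
endfacet
facet normal 0.563 0.700 -0.439
outer loop
vertex 3.877 4.242 1.957
vertex 3.845 4.746 2.719
vertex 4.515 4.134 2.603
endloop
endfacet
facet normal 0.408 -0.254 0.877
outer loop
vertex 4.304 3.388 3.087
vertex 4.109 4.218 3.418
vertex 3.503 3.538 3.503
endloop
endfacet
facet normal 0.132 -0.824 0.551
outer loop
vertex 4.304 3.388 3.087
vertex 3.503 3.538 3.503
vertex 3.535 3.034 2.741
endloop
endfacet
facet normal 0.448 -0.890 -0.086
outer loop
vertex 4.304 3.388 3.087
vertex 3.535 3.034 2.741
vertex 4.16 3.403 2.184
endloop
endfacet
facet normal 0.921 -0.359 -0.153
outer loop
vertex 4.304 3.388 3.087
vertex 4.16 3.403 2.184
vertex 4.515 4.134 2.603
endloop
endfacet
facet normal 0.896 0.034 0.443
outer loop
vertex 4.304 3.388 3.087
vertex 4.515 4.134 2.603
vertex 4.109 4.218 3.418
endloop
endfacet
facet normal -0.115 0.223 0.968
outer loop
vertex 3.503 3.538 3.503
vertex 4.109 4.218 3.418
vertex 3.22 4.377 3.276
endloop
endfacet
facet normal -0.563 -0.700 0.439
outer loop
vertex 3.535 3.034 2.741
vertex 3.503 3.538 3.503
vertex 2.865 3.646 2.857
endloop
endfacet
facet normal -0.050 -0.806 -0.590
outer loop
vertex 4.16 3.403 2.184
vertex 3.535 3.034 2.741
vertex 3.271 3.562 2.042
endloop
endfacet
facet normal 0.715 0.052 -0.697
outer loop
vertex 4.515 4.134 2.603
vertex 4.16 3.403 2.184
vertex 3.877 4.242 1.957
endloop
endfacet
facet normal 0.675 0.689 0.265
outer loop
vertex 4.109 4.218 3.418
vertex 4.515 4.134 2.603
vertex 3.845 4.746 2.719
endloop
endfacet

endsolid


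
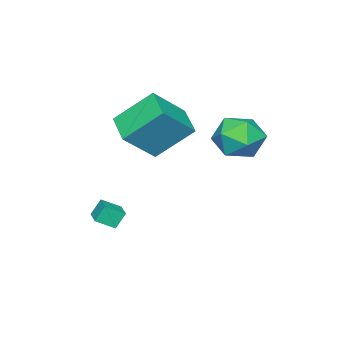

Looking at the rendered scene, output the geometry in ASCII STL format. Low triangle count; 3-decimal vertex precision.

solid 
facet normal -0.678 -0.724 -0.127
outer loop
vertex 1.834 -3.48 -0.106
vertex 1.306 -2.907 -0.555
vertex 2.197 -3.696 -0.809
endloop
endfacet
facet normal 0.587 -0.637 0.499
outer loop
vertex 2.854 -2.993 -0.685
vertex 1.834 -3.48 -0.106
vertex 2.197 -3.696 -0.809
endloop
endfacet
facet normal -0.678 -0.724 -0.129
outer loop
vertex 2.197 -3.696 -0.809
vertex 1.306 -2.907 -0.555
vertex 1.669 -3.122 -1.258
endloop
endfacet
facet normal 0.443 -0.263 -0.857
outer loop
vertex 1.669 -3.122 -1.258
vertex 2.854 -2.993 -0.685
vertex 2.197 -3.696 -0.809
endloop
endfacet
facet normal -0.443 0.263 0.857
outer loop
vertex 1.834 -3.48 -0.106
vertex 1.963 -2.204 -0.431
vertex 1.306 -2.907 -0.555
endloop
endfacet
facet normal 0.587 -0.638 0.498
outer loop
vertex 2.491 -2.778 0.018
vertex 1.834 -3.48 -0.106
vertex 2.854 -2.993 -0.685
endloop
endfacet
facet normal -0.443 0.263 0.857
outer loop
vertex 2.491 -2.778 0.018
vertex 1.963 -2.204 -0.431
vertex 1.834 -3.48 -0.106
endloop
endfacet
facet normal -0.588 0.637 -0.498
outer loop
vertex 1.306 -2.907 -0.555
vertex 1.963 -2.204 -0.431
vertex 1.669 -3.122 -1.258
endloop
endfacet
facet normal 0.443 -0.263 -0.857
outer loop
vertex 2.326 -2.42 -1.134
vertex 2.854 -2.993 -0.685
vertex 1.669 -3.122 -1.258
endloop
endfacet
facet normal -0.587 0.638 -0.499
outer loop
vertex 1.669 -3.122 -1.258
vertex 1.963 -2.204 -0.431
vertex 2.326 -2.42 -1.134
endloop
endfacet
facet normal 0.677 0.724 0.128
outer loop
vertex 2.326 -2.42 -1.134
vertex 2.491 -2.778 0.018
vertex 2.854 -2.993 -0.685
endloop
endfacet
facet normal 0.678 0.724 0.128
outer loop
vertex 1.963 -2.204 -0.431
vertex 2.491 -2.778 0.018
vertex 2.326 -2.42 -1.134
endloop
endfacet
facet normal -0.459 0.566 0.685
outer loop
vertex -1.043 2.127 3.693
vertex -1.477 1.203 4.165
vertex -0.481 1.595 4.509
endloop
endfacet
facet normal 0.148 0.872 0.466
outer loop
vertex -1.043 2.127 3.693
vertex -0.481 1.595 4.509
vertex 0.07 1.983 3.608
endloop
endfacet
facet normal 0.107 0.965 -0.239
outer loop
vertex -1.043 2.127 3.693
vertex 0.07 1.983 3.608
vertex -0.587 1.832 2.707
endloop
endfacet
facet normal -0.527 0.716 -0.458
outer loop
vertex -1.043 2.127 3.693
vertex -0.587 1.832 2.707
vertex -1.543 1.349 3.051
endloop
endfacet
facet normal -0.876 0.469 0.113
outer loop
vertex -1.043 2.127 3.693
vertex -1.543 1.349 3.051
vertex -1.477 1.203 4.165
endloop
endfacet
facet normal 0.683 0.420 0.598
outer loop
vertex 0.07 1.983 3.608
vertex -0.481 1.595 4.509
vertex 0.323 0.971 4.029
endloop
endfacet
facet normal -0.299 -0.076 0.951
outer loop
vertex -0.481 1.595 4.509
vertex -1.477 1.203 4.165
vertex -0.633 0.488 4.373
endloop
endfacet
facet normal -0.972 -0.232 0.027
outer loop
vertex -1.477 1.203 4.165
vertex -1.543 1.349 3.051
vertex -1.29 0.337 3.472
endloop
endfacet
facet normal -0.407 0.166 -0.898
outer loop
vertex -1.543 1.349 3.051
vertex -0.587 1.832 2.707
vertex -0.739 0.725 2.571
endloop
endfacet
facet normal 0.616 0.569 -0.545
outer loop
vertex -0.587 1.832 2.707
vertex 0.07 1.983 3.608
vertex 0.257 1.117 2.915
endloop
endfacet
facet normal 0.527 -0.716 0.458
outer loop
vertex -0.177 0.193 3.387
vertex 0.323 0.971 4.029
vertex -0.633 0.488 4.373
endloop
endfacet
facet normal -0.107 -0.965 0.239
outer loop
vertex -0.177 0.193 3.387
vertex -0.633 0.488 4.373
vertex -1.29 0.337 3.472
endloop
endfacet
facet normal -0.148 -0.872 -0.466
outer loop
vertex -0.177 0.193 3.387
vertex -1.29 0.337 3.472
vertex -0.739 0.725 2.571
endloop
endfacet
facet normal 0.459 -0.566 -0.685
outer loop
vertex -0.177 0.193 3.387
vertex -0.739 0.725 2.571
vertex 0.257 1.117 2.915
endloop
endfacet
facet normal 0.876 -0.469 -0.113
outer loop
vertex -0.177 0.193 3.387
vertex 0.257 1.117 2.915
vertex 0.323 0.971 4.029
endloop
endfacet
facet normal 0.407 -0.166 0.898
outer loop
vertex -0.633 0.488 4.373
vertex 0.323 0.971 4.029
vertex -0.481 1.595 4.509
endloop
endfacet
facet normal -0.616 -0.569 0.545
outer loop
vertex -1.29 0.337 3.472
vertex -0.633 0.488 4.373
vertex -1.477 1.203 4.165
endloop
endfacet
facet normal -0.683 -0.420 -0.598
outer loop
vertex -0.739 0.725 2.571
vertex -1.29 0.337 3.472
vertex -1.543 1.349 3.051
endloop
endfacet
facet normal 0.299 0.076 -0.951
outer loop
vertex 0.257 1.117 2.915
vertex -0.739 0.725 2.571
vertex -0.587 1.832 2.707
endloop
endfacet
facet normal 0.972 0.232 -0.027
outer loop
vertex 0.323 0.971 4.029
vertex 0.257 1.117 2.915
vertex 0.07 1.983 3.608
endloop
endfacet
facet normal -0.690 0.275 -0.670
outer loop
vertex -1.681 -2.034 3.726
vertex -0.78 -0.916 3.258
vertex -0.832 -3.304 2.33
endloop
endfacet
facet normal -0.597 -0.740 0.310
outer loop
vertex 0.52 -3.844 3.642
vertex -1.681 -2.034 3.726
vertex -0.832 -3.304 2.33
endloop
endfacet
facet normal -0.690 0.275 -0.670
outer loop
vertex -0.832 -3.304 2.33
vertex -0.78 -0.916 3.258
vertex 0.069 -2.187 1.861
endloop
endfacet
facet normal 0.410 -0.614 -0.675
outer loop
vertex 0.069 -2.187 1.861
vertex 0.52 -3.844 3.642
vertex -0.832 -3.304 2.33
endloop
endfacet
facet normal -0.410 0.613 0.675
outer loop
vertex -1.681 -2.034 3.726
vertex 0.572 -1.456 4.57
vertex -0.78 -0.916 3.258
endloop
endfacet
facet normal -0.597 -0.740 0.311
outer loop
vertex -0.329 -2.573 5.039
vertex -1.681 -2.034 3.726
vertex 0.52 -3.844 3.642
endloop
endfacet
facet normal -0.410 0.614 0.674
outer loop
vertex -0.329 -2.573 5.039
vertex 0.572 -1.456 4.57
vertex -1.681 -2.034 3.726
endloop
endfacet
facet normal 0.597 0.740 -0.310
outer loop
vertex -0.78 -0.916 3.258
vertex 0.572 -1.456 4.57
vertex 0.069 -2.187 1.861
endloop
endfacet
facet normal 0.411 -0.613 -0.675
outer loop
vertex 1.421 -2.726 3.174
vertex 0.52 -3.844 3.642
vertex 0.069 -2.187 1.861
endloop
endfacet
facet normal 0.597 0.740 -0.310
outer loop
vertex 0.069 -2.187 1.861
vertex 0.572 -1.456 4.57
vertex 1.421 -2.726 3.174
endloop
endfacet
facet normal 0.690 -0.275 0.670
outer loop
vertex 1.421 -2.726 3.174
vertex -0.329 -2.573 5.039
vertex 0.52 -3.844 3.642
endloop
endfacet
facet normal 0.690 -0.275 0.670
outer loop
vertex 0.572 -1.456 4.57
vertex -0.329 -2.573 5.039
vertex 1.421 -2.726 3.174
endloop
endfacet

endsolid


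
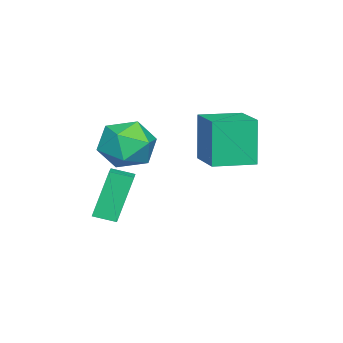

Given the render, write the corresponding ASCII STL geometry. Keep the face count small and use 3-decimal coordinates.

solid 
facet normal -0.915 -0.297 -0.272
outer loop
vertex 2.09 -3.879 -0.626
vertex 1.887 -3.027 -0.873
vertex 2.79 -4.272 -2.556
endloop
endfacet
facet normal 0.224 -0.936 0.272
outer loop
vertex 3.833 -3.933 -2.247
vertex 2.09 -3.879 -0.626
vertex 2.79 -4.272 -2.556
endloop
endfacet
facet normal -0.915 -0.297 -0.272
outer loop
vertex 2.79 -4.272 -2.556
vertex 1.887 -3.027 -0.873
vertex 2.587 -3.42 -2.803
endloop
endfacet
facet normal 0.335 -0.188 -0.923
outer loop
vertex 2.587 -3.42 -2.803
vertex 3.833 -3.933 -2.247
vertex 2.79 -4.272 -2.556
endloop
endfacet
facet normal -0.335 0.188 0.923
outer loop
vertex 2.09 -3.879 -0.626
vertex 2.93 -2.688 -0.564
vertex 1.887 -3.027 -0.873
endloop
endfacet
facet normal 0.224 -0.936 0.272
outer loop
vertex 3.133 -3.54 -0.317
vertex 2.09 -3.879 -0.626
vertex 3.833 -3.933 -2.247
endloop
endfacet
facet normal -0.335 0.188 0.923
outer loop
vertex 3.133 -3.54 -0.317
vertex 2.93 -2.688 -0.564
vertex 2.09 -3.879 -0.626
endloop
endfacet
facet normal -0.224 0.936 -0.272
outer loop
vertex 1.887 -3.027 -0.873
vertex 2.93 -2.688 -0.564
vertex 2.587 -3.42 -2.803
endloop
endfacet
facet normal 0.335 -0.188 -0.923
outer loop
vertex 3.63 -3.081 -2.494
vertex 3.833 -3.933 -2.247
vertex 2.587 -3.42 -2.803
endloop
endfacet
facet normal -0.224 0.936 -0.272
outer loop
vertex 2.587 -3.42 -2.803
vertex 2.93 -2.688 -0.564
vertex 3.63 -3.081 -2.494
endloop
endfacet
facet normal 0.915 0.297 0.272
outer loop
vertex 3.63 -3.081 -2.494
vertex 3.133 -3.54 -0.317
vertex 3.833 -3.933 -2.247
endloop
endfacet
facet normal 0.915 0.297 0.272
outer loop
vertex 2.93 -2.688 -0.564
vertex 3.133 -3.54 -0.317
vertex 3.63 -3.081 -2.494
endloop
endfacet
facet normal -0.769 0.328 0.549
outer loop
vertex 1.014 -2.533 0.593
vertex 0.707 -3.665 0.84
vertex 1.469 -3.08 1.558
endloop
endfacet
facet normal -0.230 0.796 0.560
outer loop
vertex 1.014 -2.533 0.593
vertex 1.469 -3.08 1.558
vertex 2.171 -2.394 0.871
endloop
endfacet
facet normal -0.092 0.989 -0.113
outer loop
vertex 1.014 -2.533 0.593
vertex 2.171 -2.394 0.871
vertex 1.844 -2.555 -0.271
endloop
endfacet
facet normal -0.546 0.641 -0.540
outer loop
vertex 1.014 -2.533 0.593
vertex 1.844 -2.555 -0.271
vertex 0.94 -3.341 -0.29
endloop
endfacet
facet normal -0.964 0.233 -0.132
outer loop
vertex 1.014 -2.533 0.593
vertex 0.94 -3.341 -0.29
vertex 0.707 -3.665 0.84
endloop
endfacet
facet normal 0.346 0.463 0.816
outer loop
vertex 2.171 -2.394 0.871
vertex 1.469 -3.08 1.558
vertex 2.58 -3.439 1.29
endloop
endfacet
facet normal -0.525 -0.295 0.798
outer loop
vertex 1.469 -3.08 1.558
vertex 0.707 -3.665 0.84
vertex 1.676 -4.225 1.271
endloop
endfacet
facet normal -0.840 -0.450 -0.302
outer loop
vertex 0.707 -3.665 0.84
vertex 0.94 -3.341 -0.29
vertex 1.349 -4.386 0.129
endloop
endfacet
facet normal -0.164 0.212 -0.963
outer loop
vertex 0.94 -3.341 -0.29
vertex 1.844 -2.555 -0.271
vertex 2.051 -3.7 -0.558
endloop
endfacet
facet normal 0.569 0.776 -0.272
outer loop
vertex 1.844 -2.555 -0.271
vertex 2.171 -2.394 0.871
vertex 2.813 -3.115 0.16
endloop
endfacet
facet normal 0.546 -0.641 0.540
outer loop
vertex 2.506 -4.247 0.407
vertex 2.58 -3.439 1.29
vertex 1.676 -4.225 1.271
endloop
endfacet
facet normal 0.092 -0.989 0.113
outer loop
vertex 2.506 -4.247 0.407
vertex 1.676 -4.225 1.271
vertex 1.349 -4.386 0.129
endloop
endfacet
facet normal 0.230 -0.796 -0.560
outer loop
vertex 2.506 -4.247 0.407
vertex 1.349 -4.386 0.129
vertex 2.051 -3.7 -0.558
endloop
endfacet
facet normal 0.769 -0.328 -0.549
outer loop
vertex 2.506 -4.247 0.407
vertex 2.051 -3.7 -0.558
vertex 2.813 -3.115 0.16
endloop
endfacet
facet normal 0.964 -0.233 0.132
outer loop
vertex 2.506 -4.247 0.407
vertex 2.813 -3.115 0.16
vertex 2.58 -3.439 1.29
endloop
endfacet
facet normal 0.164 -0.212 0.963
outer loop
vertex 1.676 -4.225 1.271
vertex 2.58 -3.439 1.29
vertex 1.469 -3.08 1.558
endloop
endfacet
facet normal -0.569 -0.776 0.272
outer loop
vertex 1.349 -4.386 0.129
vertex 1.676 -4.225 1.271
vertex 0.707 -3.665 0.84
endloop
endfacet
facet normal -0.346 -0.463 -0.816
outer loop
vertex 2.051 -3.7 -0.558
vertex 1.349 -4.386 0.129
vertex 0.94 -3.341 -0.29
endloop
endfacet
facet normal 0.525 0.295 -0.798
outer loop
vertex 2.813 -3.115 0.16
vertex 2.051 -3.7 -0.558
vertex 1.844 -2.555 -0.271
endloop
endfacet
facet normal 0.840 0.450 0.302
outer loop
vertex 2.58 -3.439 1.29
vertex 2.813 -3.115 0.16
vertex 2.171 -2.394 0.871
endloop
endfacet
facet normal -0.571 0.819 -0.052
outer loop
vertex 0.253 0.397 1.973
vertex 1.636 1.379 2.26
vertex 0.588 0.505 -0.006
endloop
endfacet
facet normal -0.804 -0.571 -0.167
outer loop
vertex 1.524 -0.839 0.08
vertex 0.253 0.397 1.973
vertex 0.588 0.505 -0.006
endloop
endfacet
facet normal -0.571 0.819 -0.052
outer loop
vertex 0.588 0.505 -0.006
vertex 1.636 1.379 2.26
vertex 1.97 1.487 0.281
endloop
endfacet
facet normal 0.167 0.053 -0.985
outer loop
vertex 1.97 1.487 0.281
vertex 1.524 -0.839 0.08
vertex 0.588 0.505 -0.006
endloop
endfacet
facet normal -0.167 -0.053 0.985
outer loop
vertex 0.253 0.397 1.973
vertex 2.572 0.035 2.346
vertex 1.636 1.379 2.26
endloop
endfacet
facet normal -0.804 -0.571 -0.167
outer loop
vertex 1.19 -0.947 2.059
vertex 0.253 0.397 1.973
vertex 1.524 -0.839 0.08
endloop
endfacet
facet normal -0.167 -0.053 0.985
outer loop
vertex 1.19 -0.947 2.059
vertex 2.572 0.035 2.346
vertex 0.253 0.397 1.973
endloop
endfacet
facet normal 0.804 0.571 0.167
outer loop
vertex 1.636 1.379 2.26
vertex 2.572 0.035 2.346
vertex 1.97 1.487 0.281
endloop
endfacet
facet normal 0.167 0.053 -0.985
outer loop
vertex 2.907 0.143 0.367
vertex 1.524 -0.839 0.08
vertex 1.97 1.487 0.281
endloop
endfacet
facet normal 0.804 0.571 0.167
outer loop
vertex 1.97 1.487 0.281
vertex 2.572 0.035 2.346
vertex 2.907 0.143 0.367
endloop
endfacet
facet normal 0.571 -0.819 0.052
outer loop
vertex 2.907 0.143 0.367
vertex 1.19 -0.947 2.059
vertex 1.524 -0.839 0.08
endloop
endfacet
facet normal 0.571 -0.819 0.052
outer loop
vertex 2.572 0.035 2.346
vertex 1.19 -0.947 2.059
vertex 2.907 0.143 0.367
endloop
endfacet

endsolid


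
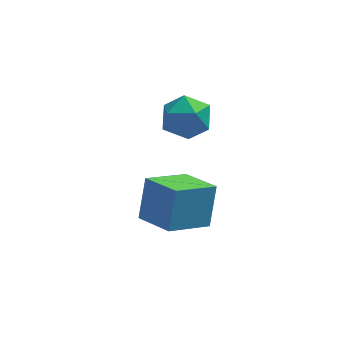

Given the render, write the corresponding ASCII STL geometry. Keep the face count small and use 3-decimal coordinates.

solid 
facet normal -0.819 0.385 -0.425
outer loop
vertex -3.128 1.992 0.15
vertex -3.762 1.04 0.508
vertex -3.676 2.004 1.216
endloop
endfacet
facet normal -0.380 0.902 -0.205
outer loop
vertex -3.128 1.992 0.15
vertex -3.676 2.004 1.216
vertex -2.567 2.446 1.107
endloop
endfacet
facet normal 0.250 0.810 -0.531
outer loop
vertex -3.128 1.992 0.15
vertex -2.567 2.446 1.107
vertex -1.967 1.754 0.333
endloop
endfacet
facet normal 0.198 0.237 -0.951
outer loop
vertex -3.128 1.992 0.15
vertex -1.967 1.754 0.333
vertex -2.706 0.886 -0.037
endloop
endfacet
facet normal -0.461 -0.026 -0.887
outer loop
vertex -3.128 1.992 0.15
vertex -2.706 0.886 -0.037
vertex -3.762 1.04 0.508
endloop
endfacet
facet normal -0.279 0.822 0.497
outer loop
vertex -2.567 2.446 1.107
vertex -3.676 2.004 1.216
vertex -2.854 1.774 2.057
endloop
endfacet
facet normal -0.990 -0.015 0.140
outer loop
vertex -3.676 2.004 1.216
vertex -3.762 1.04 0.508
vertex -3.593 0.906 1.687
endloop
endfacet
facet normal -0.412 -0.681 -0.606
outer loop
vertex -3.762 1.04 0.508
vertex -2.706 0.886 -0.037
vertex -2.993 0.214 0.913
endloop
endfacet
facet normal 0.656 -0.255 -0.711
outer loop
vertex -2.706 0.886 -0.037
vertex -1.967 1.754 0.333
vertex -1.884 0.656 0.804
endloop
endfacet
facet normal 0.739 0.673 -0.029
outer loop
vertex -1.967 1.754 0.333
vertex -2.567 2.446 1.107
vertex -1.798 1.62 1.512
endloop
endfacet
facet normal -0.198 -0.237 0.951
outer loop
vertex -2.432 0.668 1.87
vertex -2.854 1.774 2.057
vertex -3.593 0.906 1.687
endloop
endfacet
facet normal -0.250 -0.810 0.531
outer loop
vertex -2.432 0.668 1.87
vertex -3.593 0.906 1.687
vertex -2.993 0.214 0.913
endloop
endfacet
facet normal 0.380 -0.902 0.205
outer loop
vertex -2.432 0.668 1.87
vertex -2.993 0.214 0.913
vertex -1.884 0.656 0.804
endloop
endfacet
facet normal 0.819 -0.385 0.425
outer loop
vertex -2.432 0.668 1.87
vertex -1.884 0.656 0.804
vertex -1.798 1.62 1.512
endloop
endfacet
facet normal 0.461 0.026 0.887
outer loop
vertex -2.432 0.668 1.87
vertex -1.798 1.62 1.512
vertex -2.854 1.774 2.057
endloop
endfacet
facet normal -0.656 0.255 0.711
outer loop
vertex -3.593 0.906 1.687
vertex -2.854 1.774 2.057
vertex -3.676 2.004 1.216
endloop
endfacet
facet normal -0.739 -0.673 0.029
outer loop
vertex -2.993 0.214 0.913
vertex -3.593 0.906 1.687
vertex -3.762 1.04 0.508
endloop
endfacet
facet normal 0.279 -0.822 -0.497
outer loop
vertex -1.884 0.656 0.804
vertex -2.993 0.214 0.913
vertex -2.706 0.886 -0.037
endloop
endfacet
facet normal 0.990 0.015 -0.140
outer loop
vertex -1.798 1.62 1.512
vertex -1.884 0.656 0.804
vertex -1.967 1.754 0.333
endloop
endfacet
facet normal 0.412 0.681 0.606
outer loop
vertex -2.854 1.774 2.057
vertex -1.798 1.62 1.512
vertex -2.567 2.446 1.107
endloop
endfacet
facet normal -0.620 0.732 -0.281
outer loop
vertex -4.532 -2.039 0.301
vertex -2.879 -0.971 -0.565
vertex -4.835 -2.947 -1.398
endloop
endfacet
facet normal -0.769 -0.497 0.403
outer loop
vertex -3.681 -4.309 -0.875
vertex -4.532 -2.039 0.301
vertex -4.835 -2.947 -1.398
endloop
endfacet
facet normal -0.620 0.732 -0.281
outer loop
vertex -4.835 -2.947 -1.398
vertex -2.879 -0.971 -0.565
vertex -3.182 -1.879 -2.264
endloop
endfacet
facet normal -0.155 -0.466 -0.871
outer loop
vertex -3.182 -1.879 -2.264
vertex -3.681 -4.309 -0.875
vertex -4.835 -2.947 -1.398
endloop
endfacet
facet normal 0.155 0.466 0.871
outer loop
vertex -4.532 -2.039 0.301
vertex -1.725 -2.333 -0.042
vertex -2.879 -0.971 -0.565
endloop
endfacet
facet normal -0.769 -0.497 0.403
outer loop
vertex -3.378 -3.401 0.824
vertex -4.532 -2.039 0.301
vertex -3.681 -4.309 -0.875
endloop
endfacet
facet normal 0.155 0.466 0.871
outer loop
vertex -3.378 -3.401 0.824
vertex -1.725 -2.333 -0.042
vertex -4.532 -2.039 0.301
endloop
endfacet
facet normal 0.769 0.497 -0.403
outer loop
vertex -2.879 -0.971 -0.565
vertex -1.725 -2.333 -0.042
vertex -3.182 -1.879 -2.264
endloop
endfacet
facet normal -0.155 -0.466 -0.871
outer loop
vertex -2.028 -3.241 -1.741
vertex -3.681 -4.309 -0.875
vertex -3.182 -1.879 -2.264
endloop
endfacet
facet normal 0.769 0.497 -0.403
outer loop
vertex -3.182 -1.879 -2.264
vertex -1.725 -2.333 -0.042
vertex -2.028 -3.241 -1.741
endloop
endfacet
facet normal 0.620 -0.732 0.281
outer loop
vertex -2.028 -3.241 -1.741
vertex -3.378 -3.401 0.824
vertex -3.681 -4.309 -0.875
endloop
endfacet
facet normal 0.620 -0.732 0.281
outer loop
vertex -1.725 -2.333 -0.042
vertex -3.378 -3.401 0.824
vertex -2.028 -3.241 -1.741
endloop
endfacet

endsolid


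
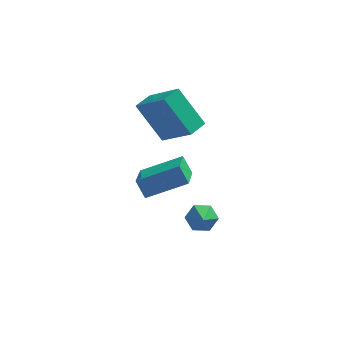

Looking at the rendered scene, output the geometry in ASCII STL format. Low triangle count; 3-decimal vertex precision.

solid 
facet normal -0.896 -0.169 -0.411
outer loop
vertex -1.727 -0.058 -2.945
vertex -1.703 1.477 -3.628
vertex -1.301 -0.413 -3.729
endloop
endfacet
facet normal -0.014 -0.914 0.406
outer loop
vertex 0.483 -0.077 -2.912
vertex -1.727 -0.058 -2.945
vertex -1.301 -0.413 -3.729
endloop
endfacet
facet normal -0.896 -0.169 -0.411
outer loop
vertex -1.301 -0.413 -3.729
vertex -1.703 1.477 -3.628
vertex -1.277 1.122 -4.412
endloop
endfacet
facet normal 0.444 -0.370 -0.816
outer loop
vertex -1.277 1.122 -4.412
vertex 0.483 -0.077 -2.912
vertex -1.301 -0.413 -3.729
endloop
endfacet
facet normal -0.444 0.370 0.816
outer loop
vertex -1.727 -0.058 -2.945
vertex 0.081 1.813 -2.811
vertex -1.703 1.477 -3.628
endloop
endfacet
facet normal -0.014 -0.914 0.406
outer loop
vertex 0.057 0.278 -2.128
vertex -1.727 -0.058 -2.945
vertex 0.483 -0.077 -2.912
endloop
endfacet
facet normal -0.444 0.370 0.816
outer loop
vertex 0.057 0.278 -2.128
vertex 0.081 1.813 -2.811
vertex -1.727 -0.058 -2.945
endloop
endfacet
facet normal 0.014 0.914 -0.406
outer loop
vertex -1.703 1.477 -3.628
vertex 0.081 1.813 -2.811
vertex -1.277 1.122 -4.412
endloop
endfacet
facet normal 0.444 -0.370 -0.816
outer loop
vertex 0.507 1.458 -3.595
vertex 0.483 -0.077 -2.912
vertex -1.277 1.122 -4.412
endloop
endfacet
facet normal 0.014 0.914 -0.406
outer loop
vertex -1.277 1.122 -4.412
vertex 0.081 1.813 -2.811
vertex 0.507 1.458 -3.595
endloop
endfacet
facet normal 0.896 0.169 0.411
outer loop
vertex 0.507 1.458 -3.595
vertex 0.057 0.278 -2.128
vertex 0.483 -0.077 -2.912
endloop
endfacet
facet normal 0.896 0.169 0.411
outer loop
vertex 0.081 1.813 -2.811
vertex 0.057 0.278 -2.128
vertex 0.507 1.458 -3.595
endloop
endfacet
facet normal -0.550 0.300 0.780
outer loop
vertex -0.643 1.284 1.346
vertex -0.132 2.107 1.39
vertex -1.933 2.151 0.103
endloop
endfacet
facet normal -0.527 -0.848 -0.044
outer loop
vertex -0.768 1.513 -1.55
vertex -0.643 1.284 1.346
vertex -1.933 2.151 0.103
endloop
endfacet
facet normal -0.550 0.301 0.779
outer loop
vertex -1.933 2.151 0.103
vertex -0.132 2.107 1.39
vertex -1.421 2.974 0.146
endloop
endfacet
facet normal -0.648 0.436 -0.625
outer loop
vertex -1.421 2.974 0.146
vertex -0.768 1.513 -1.55
vertex -1.933 2.151 0.103
endloop
endfacet
facet normal 0.648 -0.436 0.625
outer loop
vertex -0.643 1.284 1.346
vertex 1.033 1.469 -0.263
vertex -0.132 2.107 1.39
endloop
endfacet
facet normal -0.528 -0.848 -0.044
outer loop
vertex 0.521 0.646 -0.306
vertex -0.643 1.284 1.346
vertex -0.768 1.513 -1.55
endloop
endfacet
facet normal 0.648 -0.436 0.625
outer loop
vertex 0.521 0.646 -0.306
vertex 1.033 1.469 -0.263
vertex -0.643 1.284 1.346
endloop
endfacet
facet normal 0.528 0.848 0.044
outer loop
vertex -0.132 2.107 1.39
vertex 1.033 1.469 -0.263
vertex -1.421 2.974 0.146
endloop
endfacet
facet normal -0.648 0.436 -0.625
outer loop
vertex -0.257 2.336 -1.506
vertex -0.768 1.513 -1.55
vertex -1.421 2.974 0.146
endloop
endfacet
facet normal 0.528 0.848 0.044
outer loop
vertex -1.421 2.974 0.146
vertex 1.033 1.469 -0.263
vertex -0.257 2.336 -1.506
endloop
endfacet
facet normal 0.550 -0.300 -0.779
outer loop
vertex -0.257 2.336 -1.506
vertex 0.521 0.646 -0.306
vertex -0.768 1.513 -1.55
endloop
endfacet
facet normal 0.549 -0.301 -0.780
outer loop
vertex 1.033 1.469 -0.263
vertex 0.521 0.646 -0.306
vertex -0.257 2.336 -1.506
endloop
endfacet
facet normal -0.128 0.781 -0.611
outer loop
vertex 1.571 -2.653 -1.915
vertex 1.241 -3.052 -2.356
vertex 0.897 -2.727 -1.868
endloop
endfacet
facet normal 0.051 0.160 0.986
outer loop
vertex 1.571 -2.653 -1.915
vertex 0.897 -2.727 -1.868
vertex 1.379 -3.888 -1.704
endloop
endfacet
facet normal -0.128 0.781 -0.611
outer loop
vertex 0.897 -2.727 -1.868
vertex 1.241 -3.052 -2.356
vertex 0.567 -3.126 -2.309
endloop
endfacet
facet normal -0.695 -0.191 0.693
outer loop
vertex 0.897 -2.727 -1.868
vertex 0.567 -3.126 -2.309
vertex 1.379 -3.888 -1.704
endloop
endfacet
facet normal -0.128 0.782 -0.610
outer loop
vertex 0.567 -3.126 -2.309
vertex 1.241 -3.052 -2.356
vertex 0.911 -3.45 -2.797
endloop
endfacet
facet normal -0.685 -0.729 0.001
outer loop
vertex 0.567 -3.126 -2.309
vertex 0.911 -3.45 -2.797
vertex 1.379 -3.888 -1.704
endloop
endfacet
facet normal -0.129 0.782 -0.609
outer loop
vertex 0.911 -3.45 -2.797
vertex 1.241 -3.052 -2.356
vertex 1.585 -3.376 -2.845
endloop
endfacet
facet normal 0.072 -0.915 -0.397
outer loop
vertex 0.911 -3.45 -2.797
vertex 1.585 -3.376 -2.845
vertex 1.379 -3.888 -1.704
endloop
endfacet
facet normal -0.129 0.782 -0.609
outer loop
vertex 1.585 -3.376 -2.845
vertex 1.241 -3.052 -2.356
vertex 1.915 -2.978 -2.404
endloop
endfacet
facet normal 0.820 -0.563 -0.105
outer loop
vertex 1.585 -3.376 -2.845
vertex 1.915 -2.978 -2.404
vertex 1.379 -3.888 -1.704
endloop
endfacet
facet normal -0.129 0.782 -0.610
outer loop
vertex 1.915 -2.978 -2.404
vertex 1.241 -3.052 -2.356
vertex 1.571 -2.653 -1.915
endloop
endfacet
facet normal 0.810 -0.026 0.587
outer loop
vertex 1.915 -2.978 -2.404
vertex 1.571 -2.653 -1.915
vertex 1.379 -3.888 -1.704
endloop
endfacet

endsolid
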